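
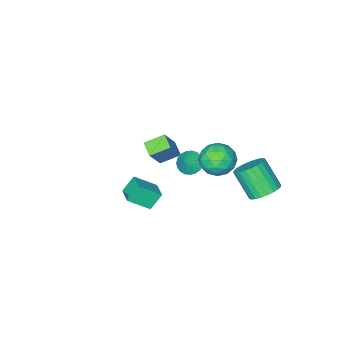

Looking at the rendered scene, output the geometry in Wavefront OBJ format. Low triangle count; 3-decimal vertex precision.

v -0.405 0.76 1.922
v 0.135 1.029 1.366
v 0.245 1.02 2.678
v -0.049 1.309 1.428
v -0.295 1.494 1.575
v -0.56 1.553 1.782
v -0.797 1.474 2.013
v -0.967 1.271 2.229
v -1.04 0.98 2.391
v -1.002 0.651 2.473
v -0.862 0.341 2.459
v -0.642 0.103 2.352
v -0.381 -0.021 2.171
v -0.124 -0.011 1.947
v 0.084 0.133 1.719
v 0.208 0.385 1.525
v 0.226 0.702 1.401
v -3.211 -4.378 -1.635
v -2.135 -3.968 0.024
v -2.949 -3.444 -2.036
v -1.873 -3.034 -0.376
v -2.087 -4.946 -2.224
v -1.011 -4.536 -0.564
v -1.825 -4.012 -2.624
v -0.749 -3.602 -0.965
v -3.443 3.891 -0.177
v -2.769 3.337 -0.706
v -2.603 2.035 0.869
v -3.277 2.589 1.397
v -2.529 3.594 -0.519
v -2.363 2.292 1.055
v -2.428 3.896 -0.28
v -2.263 2.593 1.294
v -2.481 4.197 -0.026
v -2.316 2.895 1.549
v -2.681 4.451 0.206
v -2.516 3.149 1.781
v -2.997 4.621 0.379
v -2.832 3.318 1.954
v -3.381 4.679 0.468
v -3.215 3.377 2.042
v -3.774 4.617 0.458
v -3.608 3.315 2.033
v -4.117 4.445 0.351
v -3.951 3.143 1.926
v -4.357 4.188 0.165
v -4.191 2.886 1.739
v -4.457 3.887 -0.074
v -4.292 2.584 1.5
v -4.404 3.585 -0.329
v -4.239 2.283 1.246
v -4.204 3.331 -0.561
v -4.039 2.029 1.014
v -3.888 3.162 -0.734
v -3.723 1.859 0.841
v -3.505 3.103 -0.822
v -3.339 1.801 0.752
v -3.112 3.165 -0.813
v -2.946 1.863 0.762
v 2.681 0.702 0.265
v 1.944 0.792 1.22
v 3.15 1.809 0.522
v 2.413 1.899 1.478
v 3.787 0.021 1.182
v 3.05 0.111 2.138
v 4.256 1.128 1.44
v 3.519 1.218 2.395
v -1.826 3.058 3.852
v -1.095 3.878 3.492
v -0.465 1.782 3.708
v 0.266 2.602 3.348
v -0.109 2.602 4.442
v -0.951 3.391 4.531
v -0.609 2.269 2.669
v -1.451 3.058 2.758
v -0.343 3.391 2.761
v -0.034 3.597 3.856
v -1.526 2.063 3.344
v -1.217 2.269 4.439
v -1.58 3.58 3.685
v 0.02 2.08 3.515
v -0.201 2.08 4.158
v 0.229 2.562 3.947
v -1.495 3.294 4.295
v -1.066 3.776 4.083
v -0.486 3.026 4.642
v -0.494 1.884 3.117
v -0.065 2.366 2.905
v -1.789 3.098 3.253
v -1.359 3.58 3.042
v -1.074 2.634 2.558
v -0.708 3.776 3.043
v 0.092 3.026 2.958
v -0.423 2.83 2.56
v -0.917 3.293 2.612
v -0.527 3.897 3.687
v 0.273 3.147 3.602
v 0.053 3.147 4.245
v -0.442 3.611 4.297
v -0.085 3.61 3.257
v -1.833 2.513 3.598
v -1.033 1.763 3.513
v -1.118 2.049 2.903
v -1.613 2.513 2.955
v -1.652 2.634 4.242
v -0.852 1.884 4.157
v -0.643 2.367 4.588
v -1.137 2.83 4.64
v -1.475 2.05 3.943
f 2 1 4
f 2 4 3
f 4 1 5
f 4 5 3
f 5 1 6
f 5 6 3
f 6 1 7
f 6 7 3
f 7 1 8
f 7 8 3
f 8 1 9
f 8 9 3
f 9 1 10
f 9 10 3
f 10 1 11
f 10 11 3
f 11 1 12
f 11 12 3
f 12 1 13
f 12 13 3
f 13 1 14
f 13 14 3
f 14 1 15
f 14 15 3
f 15 1 16
f 15 16 3
f 16 1 17
f 16 17 3
f 17 1 2
f 17 2 3
f 19 21 18
f 22 19 18
f 18 21 20
f 20 22 18
f 19 25 21
f 23 19 22
f 23 25 19
f 21 25 20
f 24 22 20
f 20 25 24
f 24 23 22
f 25 23 24
f 27 26 30
f 27 30 28
f 28 30 31
f 28 31 29
f 30 26 32
f 30 32 31
f 31 32 33
f 31 33 29
f 32 26 34
f 32 34 33
f 33 34 35
f 33 35 29
f 34 26 36
f 34 36 35
f 35 36 37
f 35 37 29
f 36 26 38
f 36 38 37
f 37 38 39
f 37 39 29
f 38 26 40
f 38 40 39
f 39 40 41
f 39 41 29
f 40 26 42
f 40 42 41
f 41 42 43
f 41 43 29
f 42 26 44
f 42 44 43
f 43 44 45
f 43 45 29
f 44 26 46
f 44 46 45
f 45 46 47
f 45 47 29
f 46 26 48
f 46 48 47
f 47 48 49
f 47 49 29
f 48 26 50
f 48 50 49
f 49 50 51
f 49 51 29
f 50 26 52
f 50 52 51
f 51 52 53
f 51 53 29
f 52 26 54
f 52 54 53
f 53 54 55
f 53 55 29
f 54 26 56
f 54 56 55
f 55 56 57
f 55 57 29
f 56 26 58
f 56 58 57
f 57 58 59
f 57 59 29
f 58 26 27
f 58 27 59
f 59 27 28
f 59 28 29
f 61 63 60
f 64 61 60
f 60 63 62
f 62 64 60
f 61 67 63
f 65 61 64
f 65 67 61
f 63 67 62
f 66 64 62
f 62 67 66
f 66 65 64
f 67 65 66
f 68 105 84
f 105 79 108
f 84 108 73
f 105 108 84
f 68 84 80
f 84 73 85
f 80 85 69
f 84 85 80
f 68 80 89
f 80 69 90
f 89 90 75
f 80 90 89
f 68 89 101
f 89 75 104
f 101 104 78
f 89 104 101
f 68 101 105
f 101 78 109
f 105 109 79
f 101 109 105
f 69 85 96
f 85 73 99
f 96 99 77
f 85 99 96
f 73 108 86
f 108 79 107
f 86 107 72
f 108 107 86
f 79 109 106
f 109 78 102
f 106 102 70
f 109 102 106
f 78 104 103
f 104 75 91
f 103 91 74
f 104 91 103
f 75 90 95
f 90 69 92
f 95 92 76
f 90 92 95
f 71 97 83
f 97 77 98
f 83 98 72
f 97 98 83
f 71 83 81
f 83 72 82
f 81 82 70
f 83 82 81
f 71 81 88
f 81 70 87
f 88 87 74
f 81 87 88
f 71 88 93
f 88 74 94
f 93 94 76
f 88 94 93
f 71 93 97
f 93 76 100
f 97 100 77
f 93 100 97
f 72 98 86
f 98 77 99
f 86 99 73
f 98 99 86
f 70 82 106
f 82 72 107
f 106 107 79
f 82 107 106
f 74 87 103
f 87 70 102
f 103 102 78
f 87 102 103
f 76 94 95
f 94 74 91
f 95 91 75
f 94 91 95
f 77 100 96
f 100 76 92
f 96 92 69
f 100 92 96



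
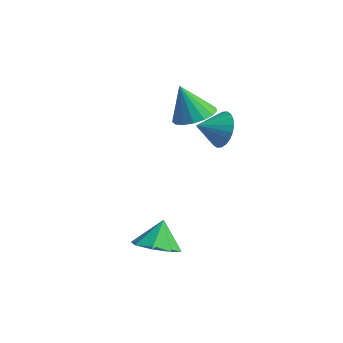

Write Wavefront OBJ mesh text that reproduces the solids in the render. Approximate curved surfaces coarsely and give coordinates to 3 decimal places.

v 1.657 1.122 1.485
v 2.185 0.764 0.716
v 1.463 -0.042 1.895
v 2.465 0.812 0.984
v 2.621 0.907 1.329
v 2.63 1.035 1.697
v 2.492 1.176 2.033
v 2.226 1.309 2.286
v 1.873 1.414 2.417
v 1.488 1.474 2.406
v 1.128 1.481 2.255
v 0.849 1.433 1.986
v 0.693 1.338 1.642
v 0.684 1.21 1.273
v 0.822 1.069 0.937
v 1.088 0.935 0.684
v 1.441 0.831 0.553
v 1.826 0.771 0.564
v 2.771 -2.752 -4.014
v 3.836 -2.666 -3.856
v 2.529 -2.248 -2.666
v 3.506 -1.977 -4.173
v 2.745 -1.743 -4.397
v 2 -2.099 -4.397
v 1.706 -2.839 -4.172
v 2.035 -3.527 -3.856
v 2.796 -3.762 -3.632
v 3.541 -3.405 -3.632
v -2.279 2.197 0.675
v -1.757 1.296 0.475
v -2.601 1.603 2.505
v -1.396 1.611 0.641
v -1.237 2.06 0.815
v -1.317 2.541 0.957
v -1.617 2.943 1.034
v -2.068 3.173 1.029
v -2.568 3.18 0.943
v -3.002 2.962 0.796
v -3.27 2.568 0.621
v -3.311 2.09 0.459
v -3.115 1.635 0.346
v -2.728 1.309 0.308
v -2.238 1.187 0.355
f 2 1 4
f 2 4 3
f 4 1 5
f 4 5 3
f 5 1 6
f 5 6 3
f 6 1 7
f 6 7 3
f 7 1 8
f 7 8 3
f 8 1 9
f 8 9 3
f 9 1 10
f 9 10 3
f 10 1 11
f 10 11 3
f 11 1 12
f 11 12 3
f 12 1 13
f 12 13 3
f 13 1 14
f 13 14 3
f 14 1 15
f 14 15 3
f 15 1 16
f 15 16 3
f 16 1 17
f 16 17 3
f 17 1 18
f 17 18 3
f 18 1 2
f 18 2 3
f 20 19 22
f 20 22 21
f 22 19 23
f 22 23 21
f 23 19 24
f 23 24 21
f 24 19 25
f 24 25 21
f 25 19 26
f 25 26 21
f 26 19 27
f 26 27 21
f 27 19 28
f 27 28 21
f 28 19 20
f 28 20 21
f 30 29 32
f 30 32 31
f 32 29 33
f 32 33 31
f 33 29 34
f 33 34 31
f 34 29 35
f 34 35 31
f 35 29 36
f 35 36 31
f 36 29 37
f 36 37 31
f 37 29 38
f 37 38 31
f 38 29 39
f 38 39 31
f 39 29 40
f 39 40 31
f 40 29 41
f 40 41 31
f 41 29 42
f 41 42 31
f 42 29 43
f 42 43 31
f 43 29 30
f 43 30 31



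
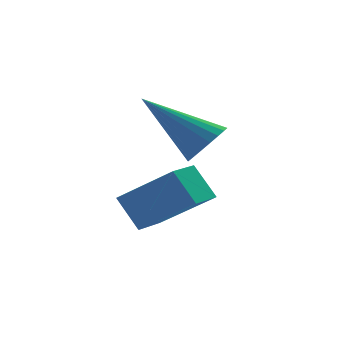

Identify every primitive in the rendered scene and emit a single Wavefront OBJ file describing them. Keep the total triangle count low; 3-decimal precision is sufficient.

v 3.657 -0.386 -1.964
v 3.966 -0.682 -1.462
v 2.283 0.326 -0.696
v 4.089 -0.437 -1.467
v 4.136 -0.182 -1.558
v 4.101 0.037 -1.72
v 3.989 0.183 -1.923
v 3.819 0.231 -2.134
v 3.622 0.172 -2.315
v 3.43 0.017 -2.435
v 3.278 -0.208 -2.474
v 3.191 -0.464 -2.425
v 3.185 -0.706 -2.296
v 3.26 -0.893 -2.109
v 3.404 -0.992 -1.898
v 3.592 -0.986 -1.697
v 3.79 -0.877 -1.543
v 1.301 -2.124 -2.797
v 2.388 -2.857 -1.829
v 1.894 -1.404 -2.917
v 2.981 -2.137 -1.949
v 1.699 -2.583 -3.591
v 2.786 -3.316 -2.623
v 2.292 -1.863 -3.711
v 3.379 -2.596 -2.743
f 2 1 4
f 2 4 3
f 4 1 5
f 4 5 3
f 5 1 6
f 5 6 3
f 6 1 7
f 6 7 3
f 7 1 8
f 7 8 3
f 8 1 9
f 8 9 3
f 9 1 10
f 9 10 3
f 10 1 11
f 10 11 3
f 11 1 12
f 11 12 3
f 12 1 13
f 12 13 3
f 13 1 14
f 13 14 3
f 14 1 15
f 14 15 3
f 15 1 16
f 15 16 3
f 16 1 17
f 16 17 3
f 17 1 2
f 17 2 3
f 19 21 18
f 22 19 18
f 18 21 20
f 20 22 18
f 19 25 21
f 23 19 22
f 23 25 19
f 21 25 20
f 24 22 20
f 20 25 24
f 24 23 22
f 25 23 24



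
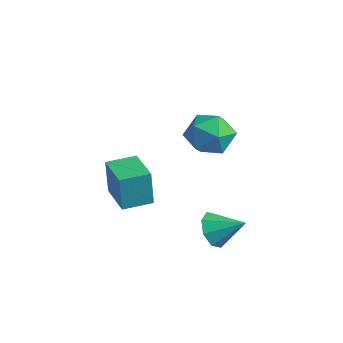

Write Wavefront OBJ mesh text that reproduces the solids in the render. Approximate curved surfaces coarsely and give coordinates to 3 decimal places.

v 2.12 -1.171 -0.846
v 2.606 -1.203 -1.519
v 3.1 -0.469 -0.174
v 2.232 -0.689 -1.513
v 1.794 -0.458 -1.116
v 1.546 -0.644 -0.561
v 1.635 -1.139 -0.174
v 2.009 -1.653 -0.18
v 2.447 -1.885 -0.577
v 2.695 -1.699 -1.131
v 1.252 -0.036 2.995
v 2.014 -0.741 3.062
v 0.466 -0.759 4.298
v 1.228 -1.464 4.365
v 1.416 -0.471 4.614
v 1.901 -0.024 3.808
v 0.579 -1.476 3.552
v 1.064 -1.029 2.746
v 1.598 -1.632 3.407
v 2.115 -1.01 4.063
v 0.365 -0.49 3.297
v 0.882 0.132 3.953
v -2.842 -2.509 -1.03
v -2.889 -2.588 0.597
v -2.528 -1.301 -0.963
v -2.575 -1.38 0.664
v -1.265 -2.92 -1.004
v -1.312 -2.999 0.623
v -0.951 -1.712 -0.937
v -0.998 -1.791 0.69
f 2 1 4
f 2 4 3
f 4 1 5
f 4 5 3
f 5 1 6
f 5 6 3
f 6 1 7
f 6 7 3
f 7 1 8
f 7 8 3
f 8 1 9
f 8 9 3
f 9 1 10
f 9 10 3
f 10 1 2
f 10 2 3
f 11 22 16
f 11 16 12
f 11 12 18
f 11 18 21
f 11 21 22
f 12 16 20
f 16 22 15
f 22 21 13
f 21 18 17
f 18 12 19
f 14 20 15
f 14 15 13
f 14 13 17
f 14 17 19
f 14 19 20
f 15 20 16
f 13 15 22
f 17 13 21
f 19 17 18
f 20 19 12
f 24 26 23
f 27 24 23
f 23 26 25
f 25 27 23
f 24 30 26
f 28 24 27
f 28 30 24
f 26 30 25
f 29 27 25
f 25 30 29
f 29 28 27
f 30 28 29



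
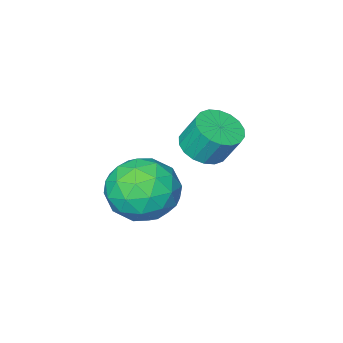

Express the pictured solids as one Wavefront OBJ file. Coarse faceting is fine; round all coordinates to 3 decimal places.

v -0.095 2.7 -1.817
v 0.793 1.97 -2.019
v -1.213 1.23 -1.421
v -0.325 0.5 -1.623
v -0.304 1.2 -0.689
v 0.387 2.108 -0.934
v -0.807 1.092 -2.506
v -0.116 2 -2.751
v 0.353 0.976 -2.445
v 0.664 1.043 -1.322
v -1.084 2.157 -2.118
v -0.773 2.224 -0.995
v 0.447 2.464 -1.953
v -0.867 0.736 -1.487
v -0.855 1.148 -0.938
v -0.333 0.719 -1.057
v 0.208 2.545 -1.315
v 0.73 2.116 -1.434
v 0.085 1.664 -0.652
v -1.15 1.084 -2.006
v -0.628 0.655 -2.125
v -0.087 2.481 -2.383
v 0.435 2.052 -2.502
v -0.505 1.536 -2.788
v 0.71 1.451 -2.322
v 0.053 0.587 -2.089
v -0.23 0.934 -2.608
v 0.176 1.468 -2.752
v 0.893 1.49 -1.662
v 0.236 0.626 -1.429
v 0.248 1.038 -0.88
v 0.654 1.571 -1.024
v 0.635 0.906 -1.912
v -0.656 2.574 -2.011
v -1.313 1.71 -1.778
v -1.074 1.629 -2.416
v -0.668 2.162 -2.56
v -0.473 2.613 -1.351
v -1.13 1.749 -1.118
v -0.596 1.732 -0.688
v -0.19 2.266 -0.832
v -1.055 2.294 -1.528
v -2.85 0.874 -1.383
v -2.412 1.493 -1.603
v -2.631 2.005 -0.597
v -3.07 1.386 -0.377
v -2.732 1.58 -1.717
v -2.952 2.092 -0.711
v -3.077 1.527 -1.765
v -3.296 2.04 -0.759
v -3.376 1.345 -1.738
v -3.595 1.857 -0.732
v -3.571 1.069 -1.64
v -3.791 1.582 -0.634
v -3.624 0.755 -1.491
v -3.843 1.268 -0.485
v -3.523 0.464 -1.321
v -3.742 0.977 -0.315
v -3.289 0.255 -1.163
v -3.508 0.767 -0.157
v -2.968 0.168 -1.049
v -3.188 0.68 -0.043
v -2.624 0.22 -1.001
v -2.843 0.733 0.005
v -2.325 0.403 -1.028
v -2.544 0.915 -0.022
v -2.129 0.678 -1.126
v -2.349 1.191 -0.12
v -2.077 0.992 -1.275
v -2.296 1.505 -0.269
v -2.178 1.283 -1.445
v -2.397 1.796 -0.439
f 1 38 17
f 38 12 41
f 17 41 6
f 38 41 17
f 1 17 13
f 17 6 18
f 13 18 2
f 17 18 13
f 1 13 22
f 13 2 23
f 22 23 8
f 13 23 22
f 1 22 34
f 22 8 37
f 34 37 11
f 22 37 34
f 1 34 38
f 34 11 42
f 38 42 12
f 34 42 38
f 2 18 29
f 18 6 32
f 29 32 10
f 18 32 29
f 6 41 19
f 41 12 40
f 19 40 5
f 41 40 19
f 12 42 39
f 42 11 35
f 39 35 3
f 42 35 39
f 11 37 36
f 37 8 24
f 36 24 7
f 37 24 36
f 8 23 28
f 23 2 25
f 28 25 9
f 23 25 28
f 4 30 16
f 30 10 31
f 16 31 5
f 30 31 16
f 4 16 14
f 16 5 15
f 14 15 3
f 16 15 14
f 4 14 21
f 14 3 20
f 21 20 7
f 14 20 21
f 4 21 26
f 21 7 27
f 26 27 9
f 21 27 26
f 4 26 30
f 26 9 33
f 30 33 10
f 26 33 30
f 5 31 19
f 31 10 32
f 19 32 6
f 31 32 19
f 3 15 39
f 15 5 40
f 39 40 12
f 15 40 39
f 7 20 36
f 20 3 35
f 36 35 11
f 20 35 36
f 9 27 28
f 27 7 24
f 28 24 8
f 27 24 28
f 10 33 29
f 33 9 25
f 29 25 2
f 33 25 29
f 44 43 47
f 44 47 45
f 45 47 48
f 45 48 46
f 47 43 49
f 47 49 48
f 48 49 50
f 48 50 46
f 49 43 51
f 49 51 50
f 50 51 52
f 50 52 46
f 51 43 53
f 51 53 52
f 52 53 54
f 52 54 46
f 53 43 55
f 53 55 54
f 54 55 56
f 54 56 46
f 55 43 57
f 55 57 56
f 56 57 58
f 56 58 46
f 57 43 59
f 57 59 58
f 58 59 60
f 58 60 46
f 59 43 61
f 59 61 60
f 60 61 62
f 60 62 46
f 61 43 63
f 61 63 62
f 62 63 64
f 62 64 46
f 63 43 65
f 63 65 64
f 64 65 66
f 64 66 46
f 65 43 67
f 65 67 66
f 66 67 68
f 66 68 46
f 67 43 69
f 67 69 68
f 68 69 70
f 68 70 46
f 69 43 71
f 69 71 70
f 70 71 72
f 70 72 46
f 71 43 44
f 71 44 72
f 72 44 45
f 72 45 46



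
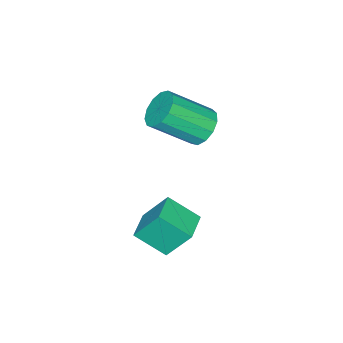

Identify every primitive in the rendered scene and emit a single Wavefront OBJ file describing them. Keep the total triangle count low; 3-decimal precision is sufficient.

v 0.296 1.86 0.416
v -0.024 2.529 1.496
v -0.053 2.768 -0.251
v -0.373 3.438 0.829
v 1.173 2.222 0.451
v 0.853 2.892 1.531
v 0.824 3.131 -0.216
v 0.504 3.8 0.864
v -3.143 1.411 1.68
v -2.665 1.339 1.187
v -1.759 0.376 2.208
v -2.237 0.449 2.7
v -2.564 1.652 1.393
v -1.658 0.69 2.413
v -2.646 1.89 1.69
v -1.74 0.927 2.71
v -2.886 1.975 1.983
v -1.98 1.013 3.004
v -3.208 1.881 2.181
v -2.302 0.919 3.201
v -3.509 1.639 2.219
v -2.603 0.676 3.239
v -3.694 1.323 2.086
v -2.788 0.361 3.106
v -3.704 1.036 1.824
v -2.798 0.074 2.845
v -3.536 0.868 1.516
v -2.63 -0.094 2.537
v -3.243 0.872 1.26
v -2.337 -0.09 2.281
v -2.919 1.048 1.138
v -2.013 0.085 2.158
f 2 4 1
f 5 2 1
f 1 4 3
f 3 5 1
f 2 8 4
f 6 2 5
f 6 8 2
f 4 8 3
f 7 5 3
f 3 8 7
f 7 6 5
f 8 6 7
f 10 9 13
f 10 13 11
f 11 13 14
f 11 14 12
f 13 9 15
f 13 15 14
f 14 15 16
f 14 16 12
f 15 9 17
f 15 17 16
f 16 17 18
f 16 18 12
f 17 9 19
f 17 19 18
f 18 19 20
f 18 20 12
f 19 9 21
f 19 21 20
f 20 21 22
f 20 22 12
f 21 9 23
f 21 23 22
f 22 23 24
f 22 24 12
f 23 9 25
f 23 25 24
f 24 25 26
f 24 26 12
f 25 9 27
f 25 27 26
f 26 27 28
f 26 28 12
f 27 9 29
f 27 29 28
f 28 29 30
f 28 30 12
f 29 9 31
f 29 31 30
f 30 31 32
f 30 32 12
f 31 9 10
f 31 10 32
f 32 10 11
f 32 11 12



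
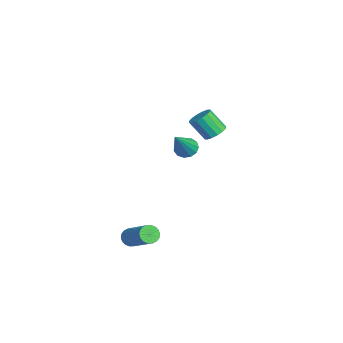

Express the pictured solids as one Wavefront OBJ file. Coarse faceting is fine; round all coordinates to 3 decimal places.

v -3.276 1.034 0.806
v -2.683 0.743 0.824
v -3.072 0.016 1.892
v -3.664 0.306 1.874
v -2.652 1.019 1.023
v -3.041 0.292 2.091
v -2.788 1.299 1.164
v -3.177 0.571 2.232
v -3.055 1.508 1.209
v -3.444 0.78 2.277
v -3.381 1.59 1.146
v -3.77 0.862 2.214
v -3.678 1.522 0.992
v -4.067 0.795 2.06
v -3.868 1.324 0.788
v -4.257 0.597 1.856
v -3.899 1.048 0.589
v -4.288 0.321 1.657
v -3.763 0.769 0.448
v -4.152 0.041 1.516
v -3.496 0.56 0.403
v -3.885 -0.168 1.471
v -3.17 0.478 0.466
v -3.559 -0.25 1.534
v -2.873 0.545 0.62
v -3.262 -0.182 1.688
v 1.063 -3.903 -3.436
v 1.361 -3.809 -3.876
v 2.855 -3.144 -2.725
v 2.557 -3.237 -2.284
v 1.245 -3.601 -3.845
v 2.738 -2.936 -2.694
v 1.092 -3.453 -3.733
v 2.586 -2.788 -2.582
v 0.934 -3.394 -3.562
v 2.428 -2.728 -2.411
v 0.802 -3.435 -3.366
v 2.295 -2.77 -2.215
v 0.721 -3.57 -3.184
v 2.214 -2.904 -2.032
v 0.708 -3.77 -3.052
v 2.201 -3.104 -1.9
v 0.765 -3.996 -2.995
v 2.259 -3.331 -1.844
v 0.882 -4.204 -3.026
v 2.375 -3.539 -1.875
v 1.034 -4.352 -3.138
v 2.528 -3.687 -1.987
v 1.192 -4.412 -3.309
v 2.686 -3.746 -2.158
v 1.325 -4.37 -3.505
v 2.818 -3.705 -2.354
v 1.406 -4.236 -3.688
v 2.899 -3.57 -2.536
v 1.419 -4.036 -3.82
v 2.912 -3.37 -2.668
v 1.312 -1.288 2.701
v 1.724 -1.468 2.289
v 2.508 -2.032 4.219
v 1.81 -1.148 2.378
v 1.738 -0.872 2.57
v 1.531 -0.728 2.804
v 1.254 -0.762 3.005
v 0.996 -0.963 3.11
v 0.838 -1.268 3.085
v 0.831 -1.579 2.938
v 0.976 -1.797 2.717
v 1.228 -1.854 2.49
v 1.507 -1.732 2.331
f 2 1 5
f 2 5 3
f 3 5 6
f 3 6 4
f 5 1 7
f 5 7 6
f 6 7 8
f 6 8 4
f 7 1 9
f 7 9 8
f 8 9 10
f 8 10 4
f 9 1 11
f 9 11 10
f 10 11 12
f 10 12 4
f 11 1 13
f 11 13 12
f 12 13 14
f 12 14 4
f 13 1 15
f 13 15 14
f 14 15 16
f 14 16 4
f 15 1 17
f 15 17 16
f 16 17 18
f 16 18 4
f 17 1 19
f 17 19 18
f 18 19 20
f 18 20 4
f 19 1 21
f 19 21 20
f 20 21 22
f 20 22 4
f 21 1 23
f 21 23 22
f 22 23 24
f 22 24 4
f 23 1 25
f 23 25 24
f 24 25 26
f 24 26 4
f 25 1 2
f 25 2 26
f 26 2 3
f 26 3 4
f 28 27 31
f 28 31 29
f 29 31 32
f 29 32 30
f 31 27 33
f 31 33 32
f 32 33 34
f 32 34 30
f 33 27 35
f 33 35 34
f 34 35 36
f 34 36 30
f 35 27 37
f 35 37 36
f 36 37 38
f 36 38 30
f 37 27 39
f 37 39 38
f 38 39 40
f 38 40 30
f 39 27 41
f 39 41 40
f 40 41 42
f 40 42 30
f 41 27 43
f 41 43 42
f 42 43 44
f 42 44 30
f 43 27 45
f 43 45 44
f 44 45 46
f 44 46 30
f 45 27 47
f 45 47 46
f 46 47 48
f 46 48 30
f 47 27 49
f 47 49 48
f 48 49 50
f 48 50 30
f 49 27 51
f 49 51 50
f 50 51 52
f 50 52 30
f 51 27 53
f 51 53 52
f 52 53 54
f 52 54 30
f 53 27 55
f 53 55 54
f 54 55 56
f 54 56 30
f 55 27 28
f 55 28 56
f 56 28 29
f 56 29 30
f 58 57 60
f 58 60 59
f 60 57 61
f 60 61 59
f 61 57 62
f 61 62 59
f 62 57 63
f 62 63 59
f 63 57 64
f 63 64 59
f 64 57 65
f 64 65 59
f 65 57 66
f 65 66 59
f 66 57 67
f 66 67 59
f 67 57 68
f 67 68 59
f 68 57 69
f 68 69 59
f 69 57 58
f 69 58 59



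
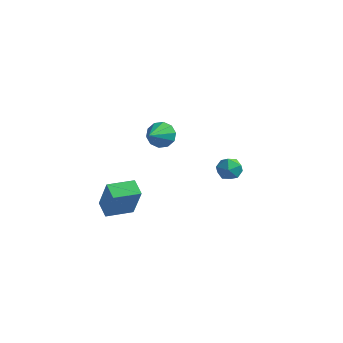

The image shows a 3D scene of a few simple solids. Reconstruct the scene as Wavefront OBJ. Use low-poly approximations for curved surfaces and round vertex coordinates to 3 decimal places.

v 2.921 -0.17 -0.805
v 3.451 -0.634 -0.776
v 2.349 -0.866 -1.504
v 2.879 -1.33 -1.475
v 2.479 -1.216 -0.906
v 2.833 -0.786 -0.474
v 2.967 -0.714 -1.806
v 3.321 -0.284 -1.374
v 3.479 -0.97 -1.395
v 3.178 -1.28 -0.839
v 2.622 -0.22 -1.441
v 2.321 -0.53 -0.885
v -3.548 3.425 -3.237
v -3.16 3.788 -2.639
v -3.372 2.095 -2.543
v -3.642 3.783 -2.528
v -4.088 3.64 -2.687
v -4.327 3.416 -3.057
v -4.27 3.194 -3.495
v -3.936 3.061 -3.835
v -3.454 3.067 -3.946
v -3.009 3.209 -3.787
v -2.769 3.434 -3.417
v -2.827 3.655 -2.979
v -2.713 -3.046 -4.226
v -2.027 -3.371 -2.517
v -1.954 -1.885 -4.31
v -1.268 -2.209 -2.601
v -2.012 -3.531 -4.599
v -1.326 -3.855 -2.89
v -1.253 -2.369 -4.683
v -0.567 -2.694 -2.974
f 1 12 6
f 1 6 2
f 1 2 8
f 1 8 11
f 1 11 12
f 2 6 10
f 6 12 5
f 12 11 3
f 11 8 7
f 8 2 9
f 4 10 5
f 4 5 3
f 4 3 7
f 4 7 9
f 4 9 10
f 5 10 6
f 3 5 12
f 7 3 11
f 9 7 8
f 10 9 2
f 14 13 16
f 14 16 15
f 16 13 17
f 16 17 15
f 17 13 18
f 17 18 15
f 18 13 19
f 18 19 15
f 19 13 20
f 19 20 15
f 20 13 21
f 20 21 15
f 21 13 22
f 21 22 15
f 22 13 23
f 22 23 15
f 23 13 24
f 23 24 15
f 24 13 14
f 24 14 15
f 26 28 25
f 29 26 25
f 25 28 27
f 27 29 25
f 26 32 28
f 30 26 29
f 30 32 26
f 28 32 27
f 31 29 27
f 27 32 31
f 31 30 29
f 32 30 31



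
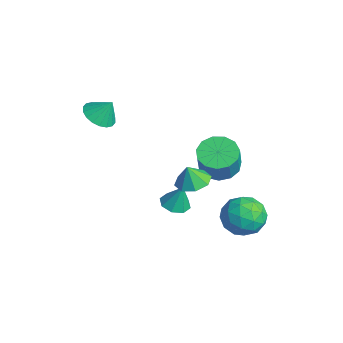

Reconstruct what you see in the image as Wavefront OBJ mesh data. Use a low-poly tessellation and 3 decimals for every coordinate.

v 0.921 -0.574 -2.376
v 1.327 0.029 -2.598
v 1.179 -0.286 -1.124
v 0.767 0.157 -2.513
v 0.296 -0.143 -2.347
v 0.192 -0.695 -2.198
v 0.515 -1.177 -2.153
v 1.076 -1.306 -2.239
v 1.546 -1.006 -2.405
v 1.65 -0.453 -2.554
v 1.057 3.521 -4.027
v 1.975 3.148 -4.684
v 1.305 2.032 -2.836
v 2.223 1.659 -3.493
v 2.315 2.658 -2.856
v 2.162 3.578 -3.592
v 1.118 1.602 -3.928
v 0.965 2.522 -4.664
v 2.012 1.962 -4.623
v 2.752 2.615 -3.96
v 0.528 2.565 -3.56
v 1.268 3.218 -2.897
v 1.494 3.465 -4.46
v 1.786 1.715 -3.06
v 1.84 2.302 -2.686
v 2.379 2.083 -3.072
v 1.604 3.718 -3.818
v 2.143 3.499 -4.204
v 2.344 3.211 -3.13
v 1.137 1.681 -3.316
v 1.676 1.462 -3.702
v 0.901 3.097 -4.448
v 1.44 2.878 -4.834
v 0.936 1.969 -4.39
v 2.055 2.549 -4.81
v 2.201 1.674 -4.11
v 1.552 1.64 -4.366
v 1.462 2.181 -4.798
v 2.49 2.933 -4.421
v 2.636 2.057 -3.721
v 2.69 2.645 -3.347
v 2.6 3.185 -3.779
v 2.512 2.236 -4.385
v 0.644 3.123 -3.799
v 0.79 2.247 -3.099
v 0.68 1.995 -3.741
v 0.59 2.535 -4.173
v 1.079 3.506 -3.41
v 1.225 2.631 -2.71
v 1.818 2.999 -2.722
v 1.728 3.54 -3.154
v 0.768 2.944 -3.135
v -0.181 2.125 -1.191
v 0.656 1.732 -1.644
v 1.239 1.382 -0.262
v 0.401 1.775 0.191
v 0.77 2.293 -1.549
v 1.352 1.943 -0.167
v 0.581 2.801 -1.341
v 1.164 2.451 0.041
v 0.151 3.094 -1.085
v 0.733 2.744 0.297
v -0.385 3.08 -0.863
v 0.197 2.73 0.519
v -0.856 2.762 -0.745
v -0.274 2.412 0.637
v -1.113 2.242 -0.768
v -0.531 1.892 0.614
v -1.074 1.685 -0.926
v -0.492 1.335 0.456
v -0.752 1.268 -1.168
v -0.169 0.918 0.214
v -0.248 1.122 -1.417
v 0.335 0.772 -0.035
v 0.277 1.295 -1.594
v 0.859 0.945 -0.212
v -2.704 -2.921 2.022
v -1.868 -2.864 1.693
v -2.356 -2.379 2.998
v -2.037 -2.525 1.565
v -2.339 -2.264 1.527
v -2.713 -2.133 1.587
v -3.085 -2.158 1.734
v -3.381 -2.335 1.937
v -3.543 -2.627 2.157
v -3.54 -2.978 2.35
v -3.37 -3.318 2.479
v -3.069 -3.579 2.516
v -2.695 -3.709 2.456
v -2.323 -3.684 2.31
v -2.026 -3.508 2.106
v -1.864 -3.215 1.886
v 1.605 0.027 -0.421
v 2.466 -0.198 -0.439
v 1.555 -0.247 0.601
v 2.371 0.454 -0.269
v 1.827 0.857 -0.188
v 1.154 0.773 -0.244
v 0.744 0.252 -0.404
v 0.84 -0.401 -0.574
v 1.383 -0.803 -0.654
v 2.057 -0.719 -0.599
f 2 1 4
f 2 4 3
f 4 1 5
f 4 5 3
f 5 1 6
f 5 6 3
f 6 1 7
f 6 7 3
f 7 1 8
f 7 8 3
f 8 1 9
f 8 9 3
f 9 1 10
f 9 10 3
f 10 1 2
f 10 2 3
f 11 48 27
f 48 22 51
f 27 51 16
f 48 51 27
f 11 27 23
f 27 16 28
f 23 28 12
f 27 28 23
f 11 23 32
f 23 12 33
f 32 33 18
f 23 33 32
f 11 32 44
f 32 18 47
f 44 47 21
f 32 47 44
f 11 44 48
f 44 21 52
f 48 52 22
f 44 52 48
f 12 28 39
f 28 16 42
f 39 42 20
f 28 42 39
f 16 51 29
f 51 22 50
f 29 50 15
f 51 50 29
f 22 52 49
f 52 21 45
f 49 45 13
f 52 45 49
f 21 47 46
f 47 18 34
f 46 34 17
f 47 34 46
f 18 33 38
f 33 12 35
f 38 35 19
f 33 35 38
f 14 40 26
f 40 20 41
f 26 41 15
f 40 41 26
f 14 26 24
f 26 15 25
f 24 25 13
f 26 25 24
f 14 24 31
f 24 13 30
f 31 30 17
f 24 30 31
f 14 31 36
f 31 17 37
f 36 37 19
f 31 37 36
f 14 36 40
f 36 19 43
f 40 43 20
f 36 43 40
f 15 41 29
f 41 20 42
f 29 42 16
f 41 42 29
f 13 25 49
f 25 15 50
f 49 50 22
f 25 50 49
f 17 30 46
f 30 13 45
f 46 45 21
f 30 45 46
f 19 37 38
f 37 17 34
f 38 34 18
f 37 34 38
f 20 43 39
f 43 19 35
f 39 35 12
f 43 35 39
f 54 53 57
f 54 57 55
f 55 57 58
f 55 58 56
f 57 53 59
f 57 59 58
f 58 59 60
f 58 60 56
f 59 53 61
f 59 61 60
f 60 61 62
f 60 62 56
f 61 53 63
f 61 63 62
f 62 63 64
f 62 64 56
f 63 53 65
f 63 65 64
f 64 65 66
f 64 66 56
f 65 53 67
f 65 67 66
f 66 67 68
f 66 68 56
f 67 53 69
f 67 69 68
f 68 69 70
f 68 70 56
f 69 53 71
f 69 71 70
f 70 71 72
f 70 72 56
f 71 53 73
f 71 73 72
f 72 73 74
f 72 74 56
f 73 53 75
f 73 75 74
f 74 75 76
f 74 76 56
f 75 53 54
f 75 54 76
f 76 54 55
f 76 55 56
f 78 77 80
f 78 80 79
f 80 77 81
f 80 81 79
f 81 77 82
f 81 82 79
f 82 77 83
f 82 83 79
f 83 77 84
f 83 84 79
f 84 77 85
f 84 85 79
f 85 77 86
f 85 86 79
f 86 77 87
f 86 87 79
f 87 77 88
f 87 88 79
f 88 77 89
f 88 89 79
f 89 77 90
f 89 90 79
f 90 77 91
f 90 91 79
f 91 77 92
f 91 92 79
f 92 77 78
f 92 78 79
f 94 93 96
f 94 96 95
f 96 93 97
f 96 97 95
f 97 93 98
f 97 98 95
f 98 93 99
f 98 99 95
f 99 93 100
f 99 100 95
f 100 93 101
f 100 101 95
f 101 93 102
f 101 102 95
f 102 93 94
f 102 94 95



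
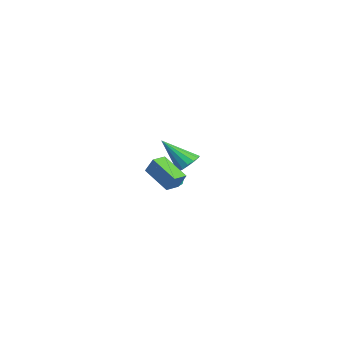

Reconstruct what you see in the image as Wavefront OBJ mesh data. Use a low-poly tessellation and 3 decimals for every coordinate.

v 0.635 -0.293 1.875
v 1.114 -0.534 1.606
v 1.265 -0.347 3.045
v 1.154 -0.166 1.602
v 0.995 0.154 1.702
v 0.699 0.303 1.868
v 0.379 0.225 2.037
v 0.156 -0.052 2.144
v 0.116 -0.42 2.148
v 0.275 -0.74 2.048
v 0.571 -0.889 1.882
v 0.891 -0.811 1.713
v 2.104 -1.476 3.564
v 2.486 -1.18 4.439
v 3.437 -0.766 2.741
v 3.819 -0.469 3.617
v 2.521 -2.191 3.623
v 2.903 -1.894 4.499
v 3.854 -1.48 2.801
v 4.236 -1.184 3.676
v -3.416 1.779 0.978
v -3.033 2.192 1.532
v -4.264 0.521 2.502
v -3.393 2.381 1.489
v -3.759 2.41 1.309
v -4.033 2.269 1.04
v -4.142 1.997 0.755
v -4.057 1.667 0.529
v -3.8 1.367 0.424
v -3.44 1.177 0.468
v -3.074 1.148 0.648
v -2.8 1.289 0.916
v -2.691 1.561 1.202
v -2.776 1.891 1.427
f 2 1 4
f 2 4 3
f 4 1 5
f 4 5 3
f 5 1 6
f 5 6 3
f 6 1 7
f 6 7 3
f 7 1 8
f 7 8 3
f 8 1 9
f 8 9 3
f 9 1 10
f 9 10 3
f 10 1 11
f 10 11 3
f 11 1 12
f 11 12 3
f 12 1 2
f 12 2 3
f 14 16 13
f 17 14 13
f 13 16 15
f 15 17 13
f 14 20 16
f 18 14 17
f 18 20 14
f 16 20 15
f 19 17 15
f 15 20 19
f 19 18 17
f 20 18 19
f 22 21 24
f 22 24 23
f 24 21 25
f 24 25 23
f 25 21 26
f 25 26 23
f 26 21 27
f 26 27 23
f 27 21 28
f 27 28 23
f 28 21 29
f 28 29 23
f 29 21 30
f 29 30 23
f 30 21 31
f 30 31 23
f 31 21 32
f 31 32 23
f 32 21 33
f 32 33 23
f 33 21 34
f 33 34 23
f 34 21 22
f 34 22 23



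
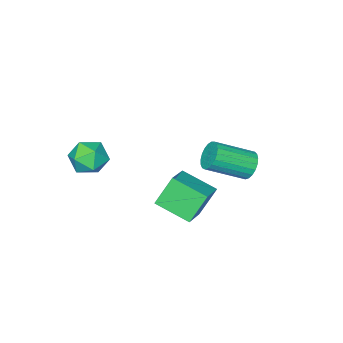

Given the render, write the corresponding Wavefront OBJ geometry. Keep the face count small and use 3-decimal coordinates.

v -3.787 0.924 1.812
v -3.293 1.193 1.286
v -1.759 0.204 2.222
v -2.253 -0.064 2.748
v -3.282 1.421 1.51
v -1.749 0.433 2.446
v -3.359 1.564 1.787
v -1.825 0.575 2.722
v -3.509 1.596 2.067
v -1.976 0.607 3.003
v -3.708 1.512 2.304
v -2.175 0.523 3.239
v -3.92 1.326 2.456
v -2.387 0.337 3.391
v -4.109 1.071 2.496
v -2.576 0.082 3.431
v -4.243 0.79 2.418
v -2.709 -0.198 3.353
v -4.297 0.533 2.236
v -2.764 -0.456 3.171
v -4.263 0.343 1.98
v -2.73 -0.645 2.915
v -4.147 0.254 1.695
v -2.614 -0.734 2.63
v -3.969 0.281 1.431
v -2.435 -0.708 2.366
v -3.759 0.419 1.232
v -2.225 -0.57 2.168
v -3.553 0.644 1.134
v -2.02 -0.344 2.069
v -3.389 0.918 1.153
v -1.855 -0.07 2.089
v -0.514 2.303 2.897
v 0.067 0.753 3.494
v 0.676 2.984 3.504
v 1.257 1.434 4.102
v 0.303 2.086 1.538
v 0.884 0.536 2.136
v 1.493 2.767 2.146
v 2.074 1.217 2.743
v 2.231 -2.459 4.01
v 3.026 -2.92 3.62
v 1.294 -3.1 2.86
v 2.089 -3.561 2.47
v 1.731 -3.85 3.356
v 2.31 -3.453 4.067
v 2.01 -2.567 2.413
v 2.589 -2.17 3.124
v 2.89 -2.986 2.632
v 2.717 -3.779 3.215
v 1.603 -2.241 3.265
v 1.43 -3.034 3.848
f 2 1 5
f 2 5 3
f 3 5 6
f 3 6 4
f 5 1 7
f 5 7 6
f 6 7 8
f 6 8 4
f 7 1 9
f 7 9 8
f 8 9 10
f 8 10 4
f 9 1 11
f 9 11 10
f 10 11 12
f 10 12 4
f 11 1 13
f 11 13 12
f 12 13 14
f 12 14 4
f 13 1 15
f 13 15 14
f 14 15 16
f 14 16 4
f 15 1 17
f 15 17 16
f 16 17 18
f 16 18 4
f 17 1 19
f 17 19 18
f 18 19 20
f 18 20 4
f 19 1 21
f 19 21 20
f 20 21 22
f 20 22 4
f 21 1 23
f 21 23 22
f 22 23 24
f 22 24 4
f 23 1 25
f 23 25 24
f 24 25 26
f 24 26 4
f 25 1 27
f 25 27 26
f 26 27 28
f 26 28 4
f 27 1 29
f 27 29 28
f 28 29 30
f 28 30 4
f 29 1 31
f 29 31 30
f 30 31 32
f 30 32 4
f 31 1 2
f 31 2 32
f 32 2 3
f 32 3 4
f 34 36 33
f 37 34 33
f 33 36 35
f 35 37 33
f 34 40 36
f 38 34 37
f 38 40 34
f 36 40 35
f 39 37 35
f 35 40 39
f 39 38 37
f 40 38 39
f 41 52 46
f 41 46 42
f 41 42 48
f 41 48 51
f 41 51 52
f 42 46 50
f 46 52 45
f 52 51 43
f 51 48 47
f 48 42 49
f 44 50 45
f 44 45 43
f 44 43 47
f 44 47 49
f 44 49 50
f 45 50 46
f 43 45 52
f 47 43 51
f 49 47 48
f 50 49 42



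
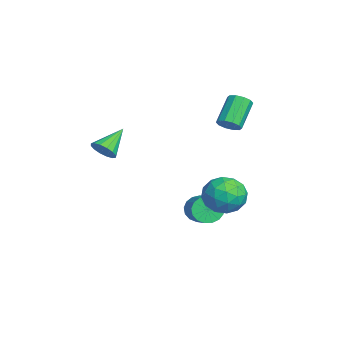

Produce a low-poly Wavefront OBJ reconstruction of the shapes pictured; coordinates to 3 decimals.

v -2.293 1.776 -2.685
v -1.957 1.201 -3.213
v -0.671 1.41 -2.624
v -1.007 1.984 -2.095
v -1.921 1.552 -3.416
v -0.635 1.761 -2.826
v -1.97 1.954 -3.451
v -0.685 2.163 -2.861
v -2.094 2.316 -3.31
v -0.808 2.524 -2.72
v -2.262 2.553 -3.027
v -0.977 2.762 -2.437
v -2.438 2.613 -2.665
v -1.152 2.822 -2.075
v -2.581 2.481 -2.307
v -1.295 2.689 -1.717
v -2.657 2.187 -2.036
v -1.371 2.396 -1.446
v -2.65 1.799 -1.914
v -1.365 2.008 -1.324
v -2.562 1.406 -1.968
v -1.276 1.614 -1.379
v -2.411 1.097 -2.187
v -1.125 1.306 -1.597
v -2.234 0.944 -2.52
v -0.948 1.153 -1.93
v -2.07 0.981 -2.89
v -0.784 1.19 -2.3
v -2.386 -3.04 1.674
v -1.968 -3.226 2.281
v -3.374 -1.96 2.686
v -1.787 -2.914 2.125
v -1.766 -2.636 1.847
v -1.912 -2.466 1.524
v -2.184 -2.45 1.24
v -2.511 -2.592 1.073
v -2.804 -2.854 1.067
v -2.985 -3.166 1.224
v -3.006 -3.445 1.501
v -2.86 -3.615 1.825
v -2.588 -3.631 2.108
v -2.261 -3.489 2.275
v -3.066 3.311 2.774
v -2.696 3.032 3.273
v -3.825 3.771 4.524
v -4.194 4.049 4.026
v -2.538 3.413 3.19
v -3.666 4.152 4.442
v -2.581 3.754 2.949
v -3.71 4.493 4.201
v -2.81 3.926 2.642
v -3.939 4.665 3.893
v -3.136 3.863 2.385
v -4.265 4.602 3.636
v -3.435 3.589 2.276
v -4.564 4.328 3.527
v -3.594 3.208 2.358
v -4.722 3.947 3.61
v -3.55 2.867 2.599
v -4.679 3.606 3.851
v -3.321 2.695 2.907
v -4.45 3.434 4.158
v -2.995 2.758 3.164
v -4.124 3.497 4.415
v -1.313 3.192 -0.433
v -0.33 3.847 -0.692
v -0.33 1.553 -0.848
v 0.653 2.208 -1.107
v 0.262 2.13 0.034
v -0.346 3.143 0.291
v -0.314 2.257 -1.831
v -0.922 3.27 -1.574
v 0.287 3.269 -1.556
v 0.643 3.191 -0.403
v -1.303 2.209 -1.137
v -0.947 2.131 0.016
v -0.908 3.664 -0.526
v 0.248 1.736 -1.014
v 0.018 1.691 -0.343
v 0.596 2.076 -0.495
v -0.917 3.25 0.052
v -0.34 3.635 -0.101
v 0.009 2.626 0.326
v -0.32 1.765 -1.439
v 0.257 2.15 -1.592
v -1.256 3.324 -1.045
v -0.678 3.709 -1.197
v -0.669 2.774 -1.866
v 0.032 3.709 -1.186
v 0.61 2.745 -1.43
v 0.042 2.774 -1.856
v -0.315 3.37 -1.705
v 0.242 3.663 -0.509
v 0.82 2.699 -0.753
v 0.59 2.654 -0.082
v 0.233 3.249 0.069
v 0.605 3.323 -1.016
v -1.48 2.701 -0.787
v -0.902 1.737 -1.031
v -0.893 2.151 -1.609
v -1.25 2.746 -1.458
v -1.27 2.655 -0.11
v -0.692 1.691 -0.354
v -0.345 2.03 0.165
v -0.702 2.626 0.316
v -1.265 2.077 -0.524
f 2 1 5
f 2 5 3
f 3 5 6
f 3 6 4
f 5 1 7
f 5 7 6
f 6 7 8
f 6 8 4
f 7 1 9
f 7 9 8
f 8 9 10
f 8 10 4
f 9 1 11
f 9 11 10
f 10 11 12
f 10 12 4
f 11 1 13
f 11 13 12
f 12 13 14
f 12 14 4
f 13 1 15
f 13 15 14
f 14 15 16
f 14 16 4
f 15 1 17
f 15 17 16
f 16 17 18
f 16 18 4
f 17 1 19
f 17 19 18
f 18 19 20
f 18 20 4
f 19 1 21
f 19 21 20
f 20 21 22
f 20 22 4
f 21 1 23
f 21 23 22
f 22 23 24
f 22 24 4
f 23 1 25
f 23 25 24
f 24 25 26
f 24 26 4
f 25 1 27
f 25 27 26
f 26 27 28
f 26 28 4
f 27 1 2
f 27 2 28
f 28 2 3
f 28 3 4
f 30 29 32
f 30 32 31
f 32 29 33
f 32 33 31
f 33 29 34
f 33 34 31
f 34 29 35
f 34 35 31
f 35 29 36
f 35 36 31
f 36 29 37
f 36 37 31
f 37 29 38
f 37 38 31
f 38 29 39
f 38 39 31
f 39 29 40
f 39 40 31
f 40 29 41
f 40 41 31
f 41 29 42
f 41 42 31
f 42 29 30
f 42 30 31
f 44 43 47
f 44 47 45
f 45 47 48
f 45 48 46
f 47 43 49
f 47 49 48
f 48 49 50
f 48 50 46
f 49 43 51
f 49 51 50
f 50 51 52
f 50 52 46
f 51 43 53
f 51 53 52
f 52 53 54
f 52 54 46
f 53 43 55
f 53 55 54
f 54 55 56
f 54 56 46
f 55 43 57
f 55 57 56
f 56 57 58
f 56 58 46
f 57 43 59
f 57 59 58
f 58 59 60
f 58 60 46
f 59 43 61
f 59 61 60
f 60 61 62
f 60 62 46
f 61 43 63
f 61 63 62
f 62 63 64
f 62 64 46
f 63 43 44
f 63 44 64
f 64 44 45
f 64 45 46
f 65 102 81
f 102 76 105
f 81 105 70
f 102 105 81
f 65 81 77
f 81 70 82
f 77 82 66
f 81 82 77
f 65 77 86
f 77 66 87
f 86 87 72
f 77 87 86
f 65 86 98
f 86 72 101
f 98 101 75
f 86 101 98
f 65 98 102
f 98 75 106
f 102 106 76
f 98 106 102
f 66 82 93
f 82 70 96
f 93 96 74
f 82 96 93
f 70 105 83
f 105 76 104
f 83 104 69
f 105 104 83
f 76 106 103
f 106 75 99
f 103 99 67
f 106 99 103
f 75 101 100
f 101 72 88
f 100 88 71
f 101 88 100
f 72 87 92
f 87 66 89
f 92 89 73
f 87 89 92
f 68 94 80
f 94 74 95
f 80 95 69
f 94 95 80
f 68 80 78
f 80 69 79
f 78 79 67
f 80 79 78
f 68 78 85
f 78 67 84
f 85 84 71
f 78 84 85
f 68 85 90
f 85 71 91
f 90 91 73
f 85 91 90
f 68 90 94
f 90 73 97
f 94 97 74
f 90 97 94
f 69 95 83
f 95 74 96
f 83 96 70
f 95 96 83
f 67 79 103
f 79 69 104
f 103 104 76
f 79 104 103
f 71 84 100
f 84 67 99
f 100 99 75
f 84 99 100
f 73 91 92
f 91 71 88
f 92 88 72
f 91 88 92
f 74 97 93
f 97 73 89
f 93 89 66
f 97 89 93



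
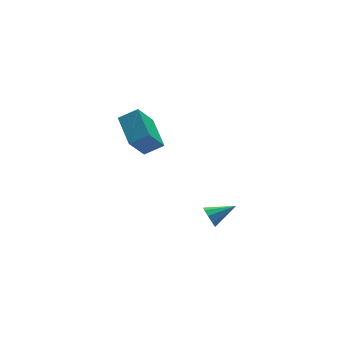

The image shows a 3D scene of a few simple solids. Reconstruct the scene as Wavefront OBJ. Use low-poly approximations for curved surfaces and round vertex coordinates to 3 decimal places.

v 1.065 -3.815 -2.813
v 1.252 -4.083 -3.363
v 2.395 -4.005 -2.267
v 1.32 -3.651 -3.376
v 1.268 -3.295 -3.127
v 1.122 -3.183 -2.73
v 0.949 -3.366 -2.372
v 0.83 -3.759 -2.22
v 0.821 -4.178 -2.345
v 0.927 -4.427 -2.69
v 1.097 -4.39 -3.091
v -1.867 -2.745 2.121
v -2.806 -3.137 3.471
v -1.682 -1.045 2.744
v -2.62 -1.437 4.094
v -0.96 -3.043 2.666
v -1.898 -3.435 4.016
v -0.774 -1.343 3.289
v -1.713 -1.735 4.639
f 2 1 4
f 2 4 3
f 4 1 5
f 4 5 3
f 5 1 6
f 5 6 3
f 6 1 7
f 6 7 3
f 7 1 8
f 7 8 3
f 8 1 9
f 8 9 3
f 9 1 10
f 9 10 3
f 10 1 11
f 10 11 3
f 11 1 2
f 11 2 3
f 13 15 12
f 16 13 12
f 12 15 14
f 14 16 12
f 13 19 15
f 17 13 16
f 17 19 13
f 15 19 14
f 18 16 14
f 14 19 18
f 18 17 16
f 19 17 18



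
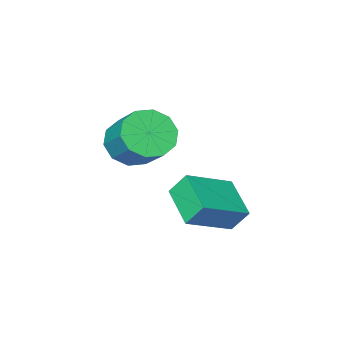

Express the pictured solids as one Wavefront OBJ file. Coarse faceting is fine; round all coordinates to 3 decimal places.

v -0.697 -3.559 2.342
v -0.178 -3.041 1.662
v -0.004 -1.803 2.738
v -0.523 -2.321 3.418
v -0.776 -2.899 1.595
v -0.602 -1.661 2.671
v -1.344 -3.009 1.813
v -1.17 -1.771 2.89
v -1.664 -3.33 2.234
v -1.49 -2.091 3.31
v -1.615 -3.738 2.696
v -1.441 -2.499 3.772
v -1.216 -4.077 3.022
v -1.042 -2.839 4.098
v -0.618 -4.219 3.089
v -0.444 -2.981 4.165
v -0.05 -4.109 2.87
v 0.124 -2.871 3.947
v 0.27 -3.789 2.45
v 0.444 -2.55 3.526
v 0.221 -3.381 1.988
v 0.395 -2.142 3.064
v -3.202 -0.479 -0.45
v -3.633 -2.003 0.14
v -1.438 -0.635 0.436
v -1.869 -2.159 1.026
v -2.811 -0.921 -1.306
v -3.242 -2.445 -0.716
v -1.047 -1.077 -0.42
v -1.478 -2.601 0.17
f 2 1 5
f 2 5 3
f 3 5 6
f 3 6 4
f 5 1 7
f 5 7 6
f 6 7 8
f 6 8 4
f 7 1 9
f 7 9 8
f 8 9 10
f 8 10 4
f 9 1 11
f 9 11 10
f 10 11 12
f 10 12 4
f 11 1 13
f 11 13 12
f 12 13 14
f 12 14 4
f 13 1 15
f 13 15 14
f 14 15 16
f 14 16 4
f 15 1 17
f 15 17 16
f 16 17 18
f 16 18 4
f 17 1 19
f 17 19 18
f 18 19 20
f 18 20 4
f 19 1 21
f 19 21 20
f 20 21 22
f 20 22 4
f 21 1 2
f 21 2 22
f 22 2 3
f 22 3 4
f 24 26 23
f 27 24 23
f 23 26 25
f 25 27 23
f 24 30 26
f 28 24 27
f 28 30 24
f 26 30 25
f 29 27 25
f 25 30 29
f 29 28 27
f 30 28 29



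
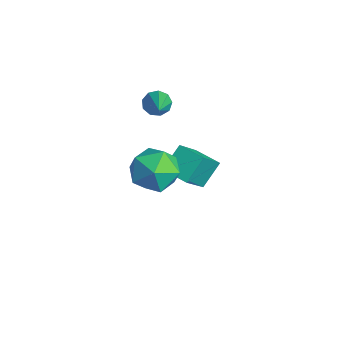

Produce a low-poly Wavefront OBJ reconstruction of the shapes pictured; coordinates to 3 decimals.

v -0.667 -1.788 2.622
v -0.324 -1.784 2.129
v 1.007 -2.452 3.778
v -0.307 -1.418 2.314
v -0.458 -1.225 2.643
v -0.707 -1.296 2.962
v -0.936 -1.596 3.122
v -1.04 -1.986 3.047
v -0.969 -2.283 2.774
v -0.756 -2.349 2.429
v -0.502 -2.152 2.174
v 2.442 -3.535 3.135
v 3.101 -2.713 2.805
v 3.639 -4.727 2.555
v 4.298 -3.905 2.225
v 4.134 -4.083 3.303
v 3.394 -3.346 3.661
v 3.346 -4.094 1.699
v 2.606 -3.357 2.057
v 3.66 -3.058 1.918
v 4.147 -3.051 2.909
v 2.593 -4.389 2.451
v 3.08 -4.382 3.442
v -0.873 -0.723 -2.573
v -0.175 -1.791 -1.206
v -1.236 0.198 -1.669
v -0.538 -0.87 -0.302
v 0.218 -0.17 -2.698
v 0.916 -1.238 -1.331
v -0.145 0.751 -1.794
v 0.553 -0.317 -0.427
f 2 1 4
f 2 4 3
f 4 1 5
f 4 5 3
f 5 1 6
f 5 6 3
f 6 1 7
f 6 7 3
f 7 1 8
f 7 8 3
f 8 1 9
f 8 9 3
f 9 1 10
f 9 10 3
f 10 1 11
f 10 11 3
f 11 1 2
f 11 2 3
f 12 23 17
f 12 17 13
f 12 13 19
f 12 19 22
f 12 22 23
f 13 17 21
f 17 23 16
f 23 22 14
f 22 19 18
f 19 13 20
f 15 21 16
f 15 16 14
f 15 14 18
f 15 18 20
f 15 20 21
f 16 21 17
f 14 16 23
f 18 14 22
f 20 18 19
f 21 20 13
f 25 27 24
f 28 25 24
f 24 27 26
f 26 28 24
f 25 31 27
f 29 25 28
f 29 31 25
f 27 31 26
f 30 28 26
f 26 31 30
f 30 29 28
f 31 29 30



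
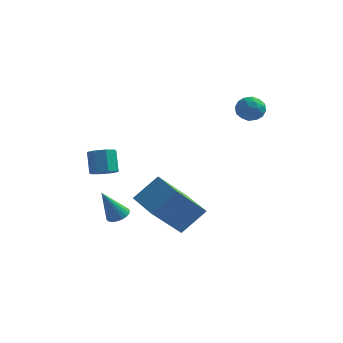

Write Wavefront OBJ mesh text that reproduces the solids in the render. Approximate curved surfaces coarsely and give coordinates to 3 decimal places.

v 2.476 1.652 3.354
v 3.113 1.334 3.286
v 1.987 0.806 2.734
v 2.624 0.488 2.666
v 2.301 0.51 3.304
v 2.603 1.032 3.687
v 2.497 1.108 2.333
v 2.799 1.63 2.716
v 3.125 0.997 2.655
v 3.004 0.628 3.255
v 2.096 1.512 2.765
v 1.975 1.143 3.365
v 2.838 1.567 3.374
v 2.262 0.573 2.646
v 2.073 0.586 3.021
v 2.447 0.398 2.981
v 2.538 1.39 3.61
v 2.912 1.203 3.57
v 2.435 0.719 3.581
v 2.188 0.937 2.45
v 2.562 0.75 2.41
v 2.653 1.742 3.039
v 3.027 1.554 2.999
v 2.665 1.421 2.439
v 3.219 1.182 2.964
v 2.932 0.685 2.599
v 2.857 1.049 2.404
v 3.035 1.356 2.629
v 3.148 0.965 3.316
v 2.86 0.468 2.952
v 2.671 0.481 3.327
v 2.848 0.788 3.552
v 3.155 0.767 2.945
v 2.24 1.672 3.068
v 1.952 1.175 2.704
v 2.252 1.352 2.468
v 2.429 1.659 2.693
v 2.168 1.455 3.421
v 1.881 0.958 3.056
v 2.065 0.784 3.391
v 2.243 1.091 3.616
v 1.945 1.373 3.075
v -2.4 -3.702 0.471
v -1.895 -3.312 0.418
v -2.195 -2.789 1.396
v -2.7 -3.178 1.449
v -2.294 -3.132 0.198
v -2.595 -2.609 1.177
v -2.755 -3.286 0.139
v -3.056 -2.762 1.118
v -3.008 -3.683 0.274
v -3.309 -3.16 1.252
v -2.905 -4.091 0.524
v -3.205 -3.568 1.502
v -2.505 -4.271 0.743
v -2.806 -3.748 1.722
v -2.044 -4.118 0.802
v -2.345 -3.594 1.781
v -1.791 -3.72 0.668
v -2.092 -3.197 1.646
v -2.722 -1.29 -3.244
v -2.217 -1.532 -3.142
v -3.278 -1.81 -1.736
v -2.185 -1.314 -3.055
v -2.247 -1.092 -3.001
v -2.39 -0.903 -2.989
v -2.591 -0.782 -3.021
v -2.815 -0.749 -3.092
v -3.023 -0.809 -3.189
v -3.178 -0.952 -3.296
v -3.255 -1.154 -3.394
v -3.24 -1.379 -3.466
v -3.135 -1.589 -3.5
v -2.959 -1.747 -3.489
v -2.742 -1.826 -3.437
v -2.521 -1.813 -3.351
v -2.336 -1.709 -3.246
v 0.506 -2.163 -3.409
v -0.446 -3.326 -1.829
v -0.767 -0.928 -3.266
v -1.719 -2.09 -1.687
v 1.379 -1.39 -2.313
v 0.427 -2.552 -0.734
v 0.106 -0.154 -2.171
v -0.846 -1.317 -0.591
f 1 38 17
f 38 12 41
f 17 41 6
f 38 41 17
f 1 17 13
f 17 6 18
f 13 18 2
f 17 18 13
f 1 13 22
f 13 2 23
f 22 23 8
f 13 23 22
f 1 22 34
f 22 8 37
f 34 37 11
f 22 37 34
f 1 34 38
f 34 11 42
f 38 42 12
f 34 42 38
f 2 18 29
f 18 6 32
f 29 32 10
f 18 32 29
f 6 41 19
f 41 12 40
f 19 40 5
f 41 40 19
f 12 42 39
f 42 11 35
f 39 35 3
f 42 35 39
f 11 37 36
f 37 8 24
f 36 24 7
f 37 24 36
f 8 23 28
f 23 2 25
f 28 25 9
f 23 25 28
f 4 30 16
f 30 10 31
f 16 31 5
f 30 31 16
f 4 16 14
f 16 5 15
f 14 15 3
f 16 15 14
f 4 14 21
f 14 3 20
f 21 20 7
f 14 20 21
f 4 21 26
f 21 7 27
f 26 27 9
f 21 27 26
f 4 26 30
f 26 9 33
f 30 33 10
f 26 33 30
f 5 31 19
f 31 10 32
f 19 32 6
f 31 32 19
f 3 15 39
f 15 5 40
f 39 40 12
f 15 40 39
f 7 20 36
f 20 3 35
f 36 35 11
f 20 35 36
f 9 27 28
f 27 7 24
f 28 24 8
f 27 24 28
f 10 33 29
f 33 9 25
f 29 25 2
f 33 25 29
f 44 43 47
f 44 47 45
f 45 47 48
f 45 48 46
f 47 43 49
f 47 49 48
f 48 49 50
f 48 50 46
f 49 43 51
f 49 51 50
f 50 51 52
f 50 52 46
f 51 43 53
f 51 53 52
f 52 53 54
f 52 54 46
f 53 43 55
f 53 55 54
f 54 55 56
f 54 56 46
f 55 43 57
f 55 57 56
f 56 57 58
f 56 58 46
f 57 43 59
f 57 59 58
f 58 59 60
f 58 60 46
f 59 43 44
f 59 44 60
f 60 44 45
f 60 45 46
f 62 61 64
f 62 64 63
f 64 61 65
f 64 65 63
f 65 61 66
f 65 66 63
f 66 61 67
f 66 67 63
f 67 61 68
f 67 68 63
f 68 61 69
f 68 69 63
f 69 61 70
f 69 70 63
f 70 61 71
f 70 71 63
f 71 61 72
f 71 72 63
f 72 61 73
f 72 73 63
f 73 61 74
f 73 74 63
f 74 61 75
f 74 75 63
f 75 61 76
f 75 76 63
f 76 61 77
f 76 77 63
f 77 61 62
f 77 62 63
f 79 81 78
f 82 79 78
f 78 81 80
f 80 82 78
f 79 85 81
f 83 79 82
f 83 85 79
f 81 85 80
f 84 82 80
f 80 85 84
f 84 83 82
f 85 83 84



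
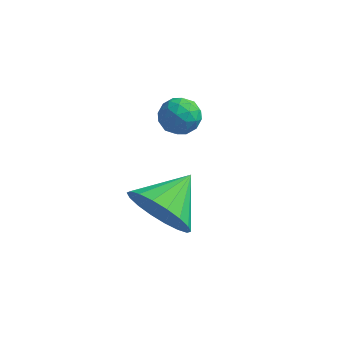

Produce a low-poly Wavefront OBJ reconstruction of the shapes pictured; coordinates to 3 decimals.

v -0.138 0.121 3.16
v 0.226 -0.077 3.649
v -0.986 -0.223 3.651
v -0.622 -0.421 4.14
v -0.697 0.206 4.03
v -0.173 0.419 3.727
v -0.587 -0.719 3.573
v -0.063 -0.506 3.27
v -0.052 -0.597 3.905
v -0.12 -0.025 4.187
v -0.64 -0.275 3.113
v -0.708 0.297 3.395
v 0.118 0.052 3.362
v -0.878 -0.352 3.938
v -0.922 0.017 3.874
v -0.709 -0.1 4.162
v -0.116 0.344 3.407
v 0.098 0.227 3.695
v -0.445 0.394 3.919
v -0.858 -0.527 3.605
v -0.644 -0.644 3.893
v -0.051 -0.2 3.138
v 0.162 -0.317 3.426
v -0.315 -0.694 3.381
v 0.169 -0.37 3.799
v -0.329 -0.572 4.088
v -0.308 -0.747 3.754
v -0.001 -0.622 3.576
v 0.129 -0.034 3.966
v -0.369 -0.236 4.254
v -0.413 0.133 4.189
v -0.106 0.258 4.011
v -0.034 -0.339 4.115
v -0.391 -0.064 3.046
v -0.889 -0.266 3.334
v -0.654 -0.558 3.289
v -0.347 -0.433 3.111
v -0.431 0.272 3.212
v -0.929 0.07 3.501
v -0.759 0.322 3.724
v -0.452 0.447 3.546
v -0.726 0.039 3.185
v 0.25 -3.481 2.77
v 0.668 -3.992 3.548
v 0.69 -2.239 3.35
v 1.006 -3.972 3.247
v 1.195 -3.854 2.851
v 1.197 -3.663 2.439
v 1.011 -3.436 2.093
v 0.674 -3.217 1.881
v 0.253 -3.051 1.845
v -0.168 -2.97 1.993
v -0.507 -2.991 2.294
v -0.696 -3.108 2.69
v -0.698 -3.299 3.101
v -0.512 -3.527 3.447
v -0.175 -3.745 3.659
v 0.246 -3.911 3.695
f 1 38 17
f 38 12 41
f 17 41 6
f 38 41 17
f 1 17 13
f 17 6 18
f 13 18 2
f 17 18 13
f 1 13 22
f 13 2 23
f 22 23 8
f 13 23 22
f 1 22 34
f 22 8 37
f 34 37 11
f 22 37 34
f 1 34 38
f 34 11 42
f 38 42 12
f 34 42 38
f 2 18 29
f 18 6 32
f 29 32 10
f 18 32 29
f 6 41 19
f 41 12 40
f 19 40 5
f 41 40 19
f 12 42 39
f 42 11 35
f 39 35 3
f 42 35 39
f 11 37 36
f 37 8 24
f 36 24 7
f 37 24 36
f 8 23 28
f 23 2 25
f 28 25 9
f 23 25 28
f 4 30 16
f 30 10 31
f 16 31 5
f 30 31 16
f 4 16 14
f 16 5 15
f 14 15 3
f 16 15 14
f 4 14 21
f 14 3 20
f 21 20 7
f 14 20 21
f 4 21 26
f 21 7 27
f 26 27 9
f 21 27 26
f 4 26 30
f 26 9 33
f 30 33 10
f 26 33 30
f 5 31 19
f 31 10 32
f 19 32 6
f 31 32 19
f 3 15 39
f 15 5 40
f 39 40 12
f 15 40 39
f 7 20 36
f 20 3 35
f 36 35 11
f 20 35 36
f 9 27 28
f 27 7 24
f 28 24 8
f 27 24 28
f 10 33 29
f 33 9 25
f 29 25 2
f 33 25 29
f 44 43 46
f 44 46 45
f 46 43 47
f 46 47 45
f 47 43 48
f 47 48 45
f 48 43 49
f 48 49 45
f 49 43 50
f 49 50 45
f 50 43 51
f 50 51 45
f 51 43 52
f 51 52 45
f 52 43 53
f 52 53 45
f 53 43 54
f 53 54 45
f 54 43 55
f 54 55 45
f 55 43 56
f 55 56 45
f 56 43 57
f 56 57 45
f 57 43 58
f 57 58 45
f 58 43 44
f 58 44 45



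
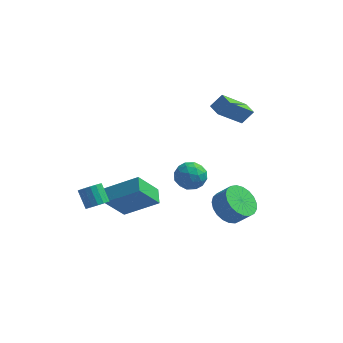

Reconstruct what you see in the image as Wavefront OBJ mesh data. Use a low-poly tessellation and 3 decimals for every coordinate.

v -0.439 4.394 -3.093
v -0.026 4.007 -3.878
v -0.914 2.973 -2.642
v -0.501 2.586 -3.427
v 0.05 2.954 -2.722
v 0.344 3.833 -3.001
v -1.284 3.147 -3.519
v -0.99 4.026 -3.798
v -0.548 3.237 -4.141
v 0.276 3.117 -3.649
v -1.216 3.863 -2.871
v -0.392 3.743 -2.379
v -0.191 4.326 -3.525
v -0.749 2.654 -2.995
v -0.425 2.871 -2.581
v -0.183 2.644 -3.042
v 0.027 4.223 -3.01
v 0.269 3.996 -3.471
v 0.314 3.377 -2.792
v -1.209 2.984 -3.049
v -0.967 2.757 -3.51
v -0.757 4.336 -3.478
v -0.515 4.109 -3.939
v -1.254 3.603 -3.728
v -0.255 3.645 -4.141
v -0.534 2.81 -3.876
v -0.994 3.14 -3.93
v -0.821 3.656 -4.094
v 0.23 3.575 -3.851
v -0.05 2.739 -3.586
v 0.274 2.956 -3.172
v 0.447 3.472 -3.336
v -0.077 3.122 -4.006
v -0.89 4.241 -2.934
v -1.17 3.405 -2.669
v -1.387 3.508 -3.184
v -1.214 4.024 -3.348
v -0.406 4.17 -2.644
v -0.685 3.335 -2.379
v -0.119 3.324 -2.426
v 0.054 3.84 -2.59
v -0.863 3.858 -2.514
v 2.283 -0.134 -2.487
v 2.842 -0.796 -3.081
v 3.595 -0.908 -2.247
v 3.037 -0.246 -1.653
v 3.016 -0.41 -3.187
v 3.77 -0.522 -2.352
v 3.064 0.024 -3.171
v 3.818 -0.088 -2.337
v 2.977 0.43 -3.038
v 3.73 0.318 -2.203
v 2.769 0.739 -2.809
v 3.523 0.627 -1.975
v 2.478 0.897 -2.525
v 3.232 0.785 -1.69
v 2.153 0.877 -2.234
v 2.907 0.764 -1.399
v 1.851 0.682 -1.987
v 2.605 0.569 -1.152
v 1.623 0.346 -1.826
v 2.377 0.233 -0.992
v 1.509 -0.073 -1.78
v 2.263 -0.186 -0.946
v 1.53 -0.503 -1.856
v 2.283 -0.615 -1.022
v 1.68 -0.869 -2.041
v 2.434 -0.981 -1.207
v 1.935 -1.107 -2.303
v 2.689 -1.22 -1.469
v 2.25 -1.177 -2.598
v 3.004 -1.29 -1.763
v 2.57 -1.067 -2.873
v 3.324 -1.18 -2.038
v 1.347 1.662 3.455
v 1.898 2.027 4.166
v 0.817 2.251 3.563
v 1.367 2.616 4.273
v 2.393 2.864 2.027
v 2.943 3.229 2.737
v 1.862 3.453 2.134
v 2.413 3.818 2.845
v -3.708 -3.5 -0.633
v -3.254 -3.05 -0.649
v -3.817 -2.45 0.197
v -4.272 -2.9 0.213
v -3.459 -2.953 -0.854
v -4.023 -2.354 -0.008
v -3.722 -2.982 -1.009
v -4.285 -2.383 -0.163
v -3.982 -3.129 -1.078
v -4.545 -2.53 -0.231
v -4.179 -3.361 -1.044
v -4.742 -2.762 -0.198
v -4.268 -3.625 -0.917
v -4.831 -3.026 -0.071
v -4.229 -3.86 -0.724
v -4.792 -3.261 0.122
v -4.071 -4.013 -0.511
v -4.634 -3.413 0.335
v -3.83 -4.048 -0.325
v -4.393 -3.448 0.521
v -3.56 -3.957 -0.21
v -4.124 -3.358 0.636
v -3.325 -3.762 -0.192
v -3.888 -3.162 0.654
v -3.178 -3.506 -0.275
v -3.741 -2.907 0.571
v -3.152 -3.249 -0.44
v -3.715 -2.65 0.406
v -3.932 -1.53 -2.071
v -2.078 -1.357 -0.918
v -4.217 -0.627 -1.748
v -2.363 -0.455 -0.595
v -3.077 -0.725 -3.565
v -1.223 -0.553 -2.412
v -3.362 0.177 -3.242
v -1.508 0.35 -2.089
f 1 38 17
f 38 12 41
f 17 41 6
f 38 41 17
f 1 17 13
f 17 6 18
f 13 18 2
f 17 18 13
f 1 13 22
f 13 2 23
f 22 23 8
f 13 23 22
f 1 22 34
f 22 8 37
f 34 37 11
f 22 37 34
f 1 34 38
f 34 11 42
f 38 42 12
f 34 42 38
f 2 18 29
f 18 6 32
f 29 32 10
f 18 32 29
f 6 41 19
f 41 12 40
f 19 40 5
f 41 40 19
f 12 42 39
f 42 11 35
f 39 35 3
f 42 35 39
f 11 37 36
f 37 8 24
f 36 24 7
f 37 24 36
f 8 23 28
f 23 2 25
f 28 25 9
f 23 25 28
f 4 30 16
f 30 10 31
f 16 31 5
f 30 31 16
f 4 16 14
f 16 5 15
f 14 15 3
f 16 15 14
f 4 14 21
f 14 3 20
f 21 20 7
f 14 20 21
f 4 21 26
f 21 7 27
f 26 27 9
f 21 27 26
f 4 26 30
f 26 9 33
f 30 33 10
f 26 33 30
f 5 31 19
f 31 10 32
f 19 32 6
f 31 32 19
f 3 15 39
f 15 5 40
f 39 40 12
f 15 40 39
f 7 20 36
f 20 3 35
f 36 35 11
f 20 35 36
f 9 27 28
f 27 7 24
f 28 24 8
f 27 24 28
f 10 33 29
f 33 9 25
f 29 25 2
f 33 25 29
f 44 43 47
f 44 47 45
f 45 47 48
f 45 48 46
f 47 43 49
f 47 49 48
f 48 49 50
f 48 50 46
f 49 43 51
f 49 51 50
f 50 51 52
f 50 52 46
f 51 43 53
f 51 53 52
f 52 53 54
f 52 54 46
f 53 43 55
f 53 55 54
f 54 55 56
f 54 56 46
f 55 43 57
f 55 57 56
f 56 57 58
f 56 58 46
f 57 43 59
f 57 59 58
f 58 59 60
f 58 60 46
f 59 43 61
f 59 61 60
f 60 61 62
f 60 62 46
f 61 43 63
f 61 63 62
f 62 63 64
f 62 64 46
f 63 43 65
f 63 65 64
f 64 65 66
f 64 66 46
f 65 43 67
f 65 67 66
f 66 67 68
f 66 68 46
f 67 43 69
f 67 69 68
f 68 69 70
f 68 70 46
f 69 43 71
f 69 71 70
f 70 71 72
f 70 72 46
f 71 43 73
f 71 73 72
f 72 73 74
f 72 74 46
f 73 43 44
f 73 44 74
f 74 44 45
f 74 45 46
f 76 78 75
f 79 76 75
f 75 78 77
f 77 79 75
f 76 82 78
f 80 76 79
f 80 82 76
f 78 82 77
f 81 79 77
f 77 82 81
f 81 80 79
f 82 80 81
f 84 83 87
f 84 87 85
f 85 87 88
f 85 88 86
f 87 83 89
f 87 89 88
f 88 89 90
f 88 90 86
f 89 83 91
f 89 91 90
f 90 91 92
f 90 92 86
f 91 83 93
f 91 93 92
f 92 93 94
f 92 94 86
f 93 83 95
f 93 95 94
f 94 95 96
f 94 96 86
f 95 83 97
f 95 97 96
f 96 97 98
f 96 98 86
f 97 83 99
f 97 99 98
f 98 99 100
f 98 100 86
f 99 83 101
f 99 101 100
f 100 101 102
f 100 102 86
f 101 83 103
f 101 103 102
f 102 103 104
f 102 104 86
f 103 83 105
f 103 105 104
f 104 105 106
f 104 106 86
f 105 83 107
f 105 107 106
f 106 107 108
f 106 108 86
f 107 83 109
f 107 109 108
f 108 109 110
f 108 110 86
f 109 83 84
f 109 84 110
f 110 84 85
f 110 85 86
f 112 114 111
f 115 112 111
f 111 114 113
f 113 115 111
f 112 118 114
f 116 112 115
f 116 118 112
f 114 118 113
f 117 115 113
f 113 118 117
f 117 116 115
f 118 116 117



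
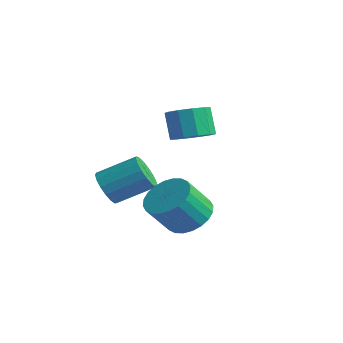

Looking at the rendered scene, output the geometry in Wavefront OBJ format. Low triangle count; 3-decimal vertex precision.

v -2.404 -3.08 -0.474
v -2.066 -2.824 -1.2
v -1.198 -1.564 -0.351
v -1.536 -1.82 0.374
v -2.405 -2.61 -1.171
v -1.537 -1.35 -0.322
v -2.744 -2.504 -0.982
v -1.876 -1.244 -0.133
v -3.005 -2.529 -0.677
v -2.137 -1.269 0.172
v -3.128 -2.681 -0.326
v -2.26 -1.421 0.523
v -3.086 -2.924 -0.009
v -2.217 -1.664 0.84
v -2.887 -3.203 0.202
v -2.018 -1.943 1.051
v -2.578 -3.454 0.258
v -1.709 -2.194 1.107
v -2.229 -3.619 0.146
v -1.36 -2.359 0.994
v -1.92 -3.66 -0.109
v -1.051 -2.401 0.74
v -1.722 -3.569 -0.446
v -0.853 -2.309 0.403
v -1.68 -3.366 -0.791
v -0.812 -2.106 0.058
v -1.805 -3.097 -1.063
v -0.936 -1.837 -0.214
v -3.315 1.667 0.86
v -2.757 2.378 1.03
v -3.326 2.524 2.29
v -3.885 1.813 2.12
v -3.232 2.581 0.792
v -3.801 2.726 2.052
v -3.739 2.435 0.58
v -4.308 2.58 1.84
v -4.084 1.995 0.475
v -4.653 2.141 1.735
v -4.136 1.43 0.517
v -4.705 1.576 1.777
v -3.874 0.956 0.69
v -4.443 1.102 1.95
v -3.399 0.754 0.928
v -3.968 0.899 2.188
v -2.892 0.9 1.14
v -3.461 1.045 2.4
v -2.547 1.339 1.245
v -3.116 1.485 2.505
v -2.495 1.904 1.203
v -3.064 2.05 2.463
v 0.658 -1.423 -1.245
v 1.529 -1.016 -0.876
v 1.474 -2.03 0.374
v 0.602 -2.437 0.005
v 1.253 -0.784 -0.7
v 1.198 -1.797 0.55
v 0.886 -0.648 -0.607
v 0.831 -1.661 0.643
v 0.485 -0.631 -0.61
v 0.429 -1.644 0.64
v 0.11 -0.734 -0.711
v 0.054 -1.747 0.539
v -0.182 -0.942 -0.892
v -0.238 -1.956 0.358
v -0.346 -1.224 -1.128
v -0.401 -2.237 0.122
v -0.357 -1.536 -1.381
v -0.413 -2.549 -0.131
v -0.214 -1.83 -1.614
v -0.269 -2.844 -0.364
v 0.062 -2.063 -1.79
v 0.007 -3.076 -0.54
v 0.429 -2.199 -1.883
v 0.374 -3.212 -0.633
v 0.831 -2.216 -1.88
v 0.775 -3.229 -0.63
v 1.206 -2.113 -1.779
v 1.15 -3.126 -0.529
v 1.498 -1.904 -1.598
v 1.442 -2.918 -0.348
v 1.661 -1.623 -1.362
v 1.606 -2.636 -0.112
v 1.673 -1.311 -1.109
v 1.617 -2.324 0.141
f 2 1 5
f 2 5 3
f 3 5 6
f 3 6 4
f 5 1 7
f 5 7 6
f 6 7 8
f 6 8 4
f 7 1 9
f 7 9 8
f 8 9 10
f 8 10 4
f 9 1 11
f 9 11 10
f 10 11 12
f 10 12 4
f 11 1 13
f 11 13 12
f 12 13 14
f 12 14 4
f 13 1 15
f 13 15 14
f 14 15 16
f 14 16 4
f 15 1 17
f 15 17 16
f 16 17 18
f 16 18 4
f 17 1 19
f 17 19 18
f 18 19 20
f 18 20 4
f 19 1 21
f 19 21 20
f 20 21 22
f 20 22 4
f 21 1 23
f 21 23 22
f 22 23 24
f 22 24 4
f 23 1 25
f 23 25 24
f 24 25 26
f 24 26 4
f 25 1 27
f 25 27 26
f 26 27 28
f 26 28 4
f 27 1 2
f 27 2 28
f 28 2 3
f 28 3 4
f 30 29 33
f 30 33 31
f 31 33 34
f 31 34 32
f 33 29 35
f 33 35 34
f 34 35 36
f 34 36 32
f 35 29 37
f 35 37 36
f 36 37 38
f 36 38 32
f 37 29 39
f 37 39 38
f 38 39 40
f 38 40 32
f 39 29 41
f 39 41 40
f 40 41 42
f 40 42 32
f 41 29 43
f 41 43 42
f 42 43 44
f 42 44 32
f 43 29 45
f 43 45 44
f 44 45 46
f 44 46 32
f 45 29 47
f 45 47 46
f 46 47 48
f 46 48 32
f 47 29 49
f 47 49 48
f 48 49 50
f 48 50 32
f 49 29 30
f 49 30 50
f 50 30 31
f 50 31 32
f 52 51 55
f 52 55 53
f 53 55 56
f 53 56 54
f 55 51 57
f 55 57 56
f 56 57 58
f 56 58 54
f 57 51 59
f 57 59 58
f 58 59 60
f 58 60 54
f 59 51 61
f 59 61 60
f 60 61 62
f 60 62 54
f 61 51 63
f 61 63 62
f 62 63 64
f 62 64 54
f 63 51 65
f 63 65 64
f 64 65 66
f 64 66 54
f 65 51 67
f 65 67 66
f 66 67 68
f 66 68 54
f 67 51 69
f 67 69 68
f 68 69 70
f 68 70 54
f 69 51 71
f 69 71 70
f 70 71 72
f 70 72 54
f 71 51 73
f 71 73 72
f 72 73 74
f 72 74 54
f 73 51 75
f 73 75 74
f 74 75 76
f 74 76 54
f 75 51 77
f 75 77 76
f 76 77 78
f 76 78 54
f 77 51 79
f 77 79 78
f 78 79 80
f 78 80 54
f 79 51 81
f 79 81 80
f 80 81 82
f 80 82 54
f 81 51 83
f 81 83 82
f 82 83 84
f 82 84 54
f 83 51 52
f 83 52 84
f 84 52 53
f 84 53 54



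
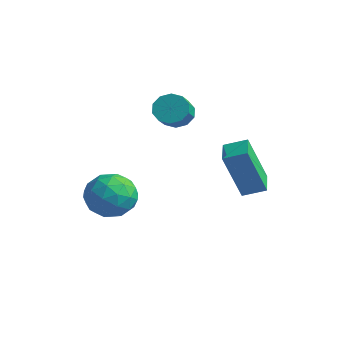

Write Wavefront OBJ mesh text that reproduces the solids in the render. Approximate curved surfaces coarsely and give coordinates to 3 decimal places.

v 2.221 -0.227 -2.296
v 1.923 -0.935 -0.298
v 1.371 0.562 -2.143
v 1.073 -0.146 -0.145
v 2.867 0.406 -1.975
v 2.569 -0.302 0.023
v 2.017 1.195 -1.822
v 1.719 0.487 0.176
v -3.124 -2.387 -3.709
v -2.111 -2.262 -4.131
v -2.429 -3.218 -2.289
v -1.416 -3.093 -2.711
v -1.977 -2.213 -2.35
v -2.406 -1.699 -3.228
v -2.134 -3.781 -3.192
v -2.563 -3.267 -4.07
v -1.499 -3.123 -3.811
v -1.402 -2.154 -3.291
v -3.138 -3.326 -3.129
v -3.041 -2.357 -2.609
v -2.678 -2.251 -4.045
v -1.862 -3.229 -2.375
v -2.191 -2.711 -2.163
v -1.596 -2.638 -2.411
v -2.852 -1.921 -3.514
v -2.257 -1.847 -3.762
v -2.178 -1.818 -2.715
v -2.283 -3.633 -2.658
v -1.688 -3.559 -2.906
v -2.944 -2.842 -4.009
v -2.349 -2.769 -4.257
v -2.362 -3.662 -3.705
v -1.723 -2.684 -4.105
v -1.315 -3.173 -3.27
v -1.737 -3.577 -3.553
v -1.989 -3.275 -4.069
v -1.667 -2.114 -3.799
v -1.258 -2.603 -2.964
v -1.588 -2.086 -2.752
v -1.84 -1.784 -3.268
v -1.307 -2.621 -3.611
v -3.282 -2.877 -3.456
v -2.873 -3.366 -2.621
v -2.7 -3.696 -3.152
v -2.952 -3.394 -3.668
v -3.225 -2.307 -3.15
v -2.817 -2.796 -2.315
v -2.551 -2.205 -2.351
v -2.803 -1.903 -2.867
v -3.233 -2.859 -2.809
v -2.133 0.347 0.281
v -1.502 0.691 0.157
v -0.995 -0.023 0.755
v -1.627 -0.367 0.879
v -1.687 0.87 0.527
v -1.181 0.156 1.125
v -2.043 0.849 0.803
v -1.537 0.135 1.402
v -2.434 0.636 0.88
v -1.927 -0.078 1.478
v -2.709 0.313 0.728
v -2.203 -0.401 1.326
v -2.765 0.003 0.405
v -2.258 -0.711 1.003
v -2.579 -0.176 0.035
v -2.073 -0.89 0.633
v -2.223 -0.155 -0.242
v -1.717 -0.869 0.357
v -1.833 0.058 -0.318
v -1.326 -0.656 0.28
v -1.557 0.381 -0.166
v -1.051 -0.333 0.432
f 2 4 1
f 5 2 1
f 1 4 3
f 3 5 1
f 2 8 4
f 6 2 5
f 6 8 2
f 4 8 3
f 7 5 3
f 3 8 7
f 7 6 5
f 8 6 7
f 9 46 25
f 46 20 49
f 25 49 14
f 46 49 25
f 9 25 21
f 25 14 26
f 21 26 10
f 25 26 21
f 9 21 30
f 21 10 31
f 30 31 16
f 21 31 30
f 9 30 42
f 30 16 45
f 42 45 19
f 30 45 42
f 9 42 46
f 42 19 50
f 46 50 20
f 42 50 46
f 10 26 37
f 26 14 40
f 37 40 18
f 26 40 37
f 14 49 27
f 49 20 48
f 27 48 13
f 49 48 27
f 20 50 47
f 50 19 43
f 47 43 11
f 50 43 47
f 19 45 44
f 45 16 32
f 44 32 15
f 45 32 44
f 16 31 36
f 31 10 33
f 36 33 17
f 31 33 36
f 12 38 24
f 38 18 39
f 24 39 13
f 38 39 24
f 12 24 22
f 24 13 23
f 22 23 11
f 24 23 22
f 12 22 29
f 22 11 28
f 29 28 15
f 22 28 29
f 12 29 34
f 29 15 35
f 34 35 17
f 29 35 34
f 12 34 38
f 34 17 41
f 38 41 18
f 34 41 38
f 13 39 27
f 39 18 40
f 27 40 14
f 39 40 27
f 11 23 47
f 23 13 48
f 47 48 20
f 23 48 47
f 15 28 44
f 28 11 43
f 44 43 19
f 28 43 44
f 17 35 36
f 35 15 32
f 36 32 16
f 35 32 36
f 18 41 37
f 41 17 33
f 37 33 10
f 41 33 37
f 52 51 55
f 52 55 53
f 53 55 56
f 53 56 54
f 55 51 57
f 55 57 56
f 56 57 58
f 56 58 54
f 57 51 59
f 57 59 58
f 58 59 60
f 58 60 54
f 59 51 61
f 59 61 60
f 60 61 62
f 60 62 54
f 61 51 63
f 61 63 62
f 62 63 64
f 62 64 54
f 63 51 65
f 63 65 64
f 64 65 66
f 64 66 54
f 65 51 67
f 65 67 66
f 66 67 68
f 66 68 54
f 67 51 69
f 67 69 68
f 68 69 70
f 68 70 54
f 69 51 71
f 69 71 70
f 70 71 72
f 70 72 54
f 71 51 52
f 71 52 72
f 72 52 53
f 72 53 54



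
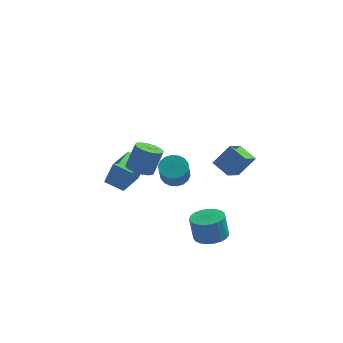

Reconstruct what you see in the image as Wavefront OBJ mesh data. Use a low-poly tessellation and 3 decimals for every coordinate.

v 2.498 2.563 -1.912
v 1.523 3.335 -1.414
v 3.064 3.849 -2.796
v 2.089 4.621 -2.298
v 3.491 2.999 -0.642
v 2.516 3.771 -0.144
v 4.057 4.285 -1.526
v 3.082 5.057 -1.028
v 2.065 -3.669 -2.532
v 2.7 -4.461 -2.353
v 2.45 -4.322 -0.85
v 1.815 -3.531 -1.028
v 2.967 -4.127 -2.339
v 2.718 -3.989 -0.836
v 3.079 -3.714 -2.359
v 2.829 -3.576 -0.856
v 3.016 -3.293 -2.408
v 2.766 -3.155 -0.905
v 2.788 -2.937 -2.479
v 2.538 -2.799 -0.976
v 2.435 -2.708 -2.558
v 2.185 -2.57 -1.055
v 2.018 -2.645 -2.634
v 1.768 -2.507 -1.13
v 1.609 -2.759 -2.691
v 1.359 -2.621 -1.188
v 1.279 -3.031 -2.721
v 1.029 -2.892 -1.218
v 1.085 -3.412 -2.718
v 0.835 -3.274 -1.215
v 1.06 -3.838 -2.683
v 0.81 -3.7 -1.18
v 1.209 -4.235 -2.622
v 0.959 -4.097 -1.119
v 1.506 -4.534 -2.545
v 1.256 -4.396 -1.042
v 1.9 -4.684 -2.466
v 1.65 -4.545 -0.963
v 2.322 -4.658 -2.398
v 2.072 -4.519 -0.895
v -4.742 1.3 -2.128
v -4.201 1.338 -0.517
v -4.102 3.282 -2.39
v -3.561 3.321 -0.779
v -3.539 0.859 -2.521
v -2.998 0.898 -0.91
v -2.899 2.842 -2.783
v -2.358 2.88 -1.172
v -2.363 -0.64 0.608
v -1.803 -1.318 0.644
v -1.297 -0.818 2.188
v -1.857 -0.14 2.152
v -1.565 -0.978 0.456
v -1.059 -0.478 2
v -1.541 -0.548 0.309
v -1.035 -0.047 1.853
v -1.737 -0.142 0.241
v -1.231 0.358 1.785
v -2.101 0.13 0.273
v -1.595 0.63 1.817
v -2.535 0.196 0.394
v -2.029 0.696 1.937
v -2.923 0.038 0.572
v -2.417 0.538 2.116
v -3.161 -0.302 0.76
v -2.655 0.198 2.304
v -3.185 -0.733 0.907
v -2.679 -0.232 2.451
v -2.989 -1.138 0.975
v -2.483 -0.638 2.519
v -2.625 -1.41 0.943
v -2.119 -0.91 2.487
v -2.191 -1.476 0.823
v -1.685 -0.976 2.366
v -0.096 -2.623 1.809
v 0.465 -2.078 2.167
v 0.458 -2.913 3.449
v -0.104 -3.457 3.091
v 0.127 -1.927 2.263
v 0.12 -2.762 3.545
v -0.256 -1.914 2.27
v -0.263 -2.749 3.552
v -0.607 -2.041 2.185
v -0.614 -2.876 3.467
v -0.856 -2.283 2.026
v -0.864 -3.118 3.308
v -0.956 -2.593 1.823
v -0.963 -3.428 3.106
v -0.885 -2.908 1.618
v -0.892 -3.743 2.901
v -0.658 -3.167 1.451
v -0.665 -4.002 2.733
v -0.32 -3.318 1.355
v -0.327 -4.153 2.637
v 0.063 -3.331 1.348
v 0.056 -4.166 2.63
v 0.414 -3.204 1.433
v 0.407 -4.039 2.715
v 0.664 -2.962 1.592
v 0.656 -3.797 2.874
v 0.763 -2.652 1.794
v 0.756 -3.487 3.077
v 0.692 -2.337 1.999
v 0.685 -3.172 3.282
f 2 4 1
f 5 2 1
f 1 4 3
f 3 5 1
f 2 8 4
f 6 2 5
f 6 8 2
f 4 8 3
f 7 5 3
f 3 8 7
f 7 6 5
f 8 6 7
f 10 9 13
f 10 13 11
f 11 13 14
f 11 14 12
f 13 9 15
f 13 15 14
f 14 15 16
f 14 16 12
f 15 9 17
f 15 17 16
f 16 17 18
f 16 18 12
f 17 9 19
f 17 19 18
f 18 19 20
f 18 20 12
f 19 9 21
f 19 21 20
f 20 21 22
f 20 22 12
f 21 9 23
f 21 23 22
f 22 23 24
f 22 24 12
f 23 9 25
f 23 25 24
f 24 25 26
f 24 26 12
f 25 9 27
f 25 27 26
f 26 27 28
f 26 28 12
f 27 9 29
f 27 29 28
f 28 29 30
f 28 30 12
f 29 9 31
f 29 31 30
f 30 31 32
f 30 32 12
f 31 9 33
f 31 33 32
f 32 33 34
f 32 34 12
f 33 9 35
f 33 35 34
f 34 35 36
f 34 36 12
f 35 9 37
f 35 37 36
f 36 37 38
f 36 38 12
f 37 9 39
f 37 39 38
f 38 39 40
f 38 40 12
f 39 9 10
f 39 10 40
f 40 10 11
f 40 11 12
f 42 44 41
f 45 42 41
f 41 44 43
f 43 45 41
f 42 48 44
f 46 42 45
f 46 48 42
f 44 48 43
f 47 45 43
f 43 48 47
f 47 46 45
f 48 46 47
f 50 49 53
f 50 53 51
f 51 53 54
f 51 54 52
f 53 49 55
f 53 55 54
f 54 55 56
f 54 56 52
f 55 49 57
f 55 57 56
f 56 57 58
f 56 58 52
f 57 49 59
f 57 59 58
f 58 59 60
f 58 60 52
f 59 49 61
f 59 61 60
f 60 61 62
f 60 62 52
f 61 49 63
f 61 63 62
f 62 63 64
f 62 64 52
f 63 49 65
f 63 65 64
f 64 65 66
f 64 66 52
f 65 49 67
f 65 67 66
f 66 67 68
f 66 68 52
f 67 49 69
f 67 69 68
f 68 69 70
f 68 70 52
f 69 49 71
f 69 71 70
f 70 71 72
f 70 72 52
f 71 49 73
f 71 73 72
f 72 73 74
f 72 74 52
f 73 49 50
f 73 50 74
f 74 50 51
f 74 51 52
f 76 75 79
f 76 79 77
f 77 79 80
f 77 80 78
f 79 75 81
f 79 81 80
f 80 81 82
f 80 82 78
f 81 75 83
f 81 83 82
f 82 83 84
f 82 84 78
f 83 75 85
f 83 85 84
f 84 85 86
f 84 86 78
f 85 75 87
f 85 87 86
f 86 87 88
f 86 88 78
f 87 75 89
f 87 89 88
f 88 89 90
f 88 90 78
f 89 75 91
f 89 91 90
f 90 91 92
f 90 92 78
f 91 75 93
f 91 93 92
f 92 93 94
f 92 94 78
f 93 75 95
f 93 95 94
f 94 95 96
f 94 96 78
f 95 75 97
f 95 97 96
f 96 97 98
f 96 98 78
f 97 75 99
f 97 99 98
f 98 99 100
f 98 100 78
f 99 75 101
f 99 101 100
f 100 101 102
f 100 102 78
f 101 75 103
f 101 103 102
f 102 103 104
f 102 104 78
f 103 75 76
f 103 76 104
f 104 76 77
f 104 77 78

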